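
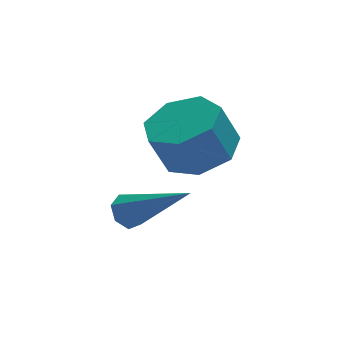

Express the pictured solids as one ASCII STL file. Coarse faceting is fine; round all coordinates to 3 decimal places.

solid 
facet normal 0.387 0.008 -0.922
outer loop
vertex 0.562 2.854 -1.179
vertex -0.33 3.015 -1.552
vertex 0.34 3.67 -1.265
endloop
endfacet
facet normal 0.884 0.280 0.374
outer loop
vertex 0.562 2.854 -1.179
vertex 0.34 3.67 -1.265
vertex 0.082 2.844 -0.036
endloop
endfacet
facet normal 0.884 0.280 0.374
outer loop
vertex 0.082 2.844 -0.036
vertex 0.34 3.67 -1.265
vertex -0.14 3.66 -0.121
endloop
endfacet
facet normal -0.386 -0.009 0.922
outer loop
vertex 0.082 2.844 -0.036
vertex -0.14 3.66 -0.121
vertex -0.81 3.005 -0.408
endloop
endfacet
facet normal 0.387 0.008 -0.922
outer loop
vertex 0.34 3.67 -1.265
vertex -0.33 3.015 -1.552
vertex -0.387 3.993 -1.567
endloop
endfacet
facet normal 0.347 0.925 0.154
outer loop
vertex 0.34 3.67 -1.265
vertex -0.387 3.993 -1.567
vertex -0.14 3.66 -0.121
endloop
endfacet
facet normal 0.348 0.925 0.154
outer loop
vertex -0.14 3.66 -0.121
vertex -0.387 3.993 -1.567
vertex -0.866 3.983 -0.423
endloop
endfacet
facet normal -0.387 -0.008 0.922
outer loop
vertex -0.14 3.66 -0.121
vertex -0.866 3.983 -0.423
vertex -0.81 3.005 -0.408
endloop
endfacet
facet normal 0.386 0.008 -0.922
outer loop
vertex -0.387 3.993 -1.567
vertex -0.33 3.015 -1.552
vertex -1.071 3.58 -1.857
endloop
endfacet
facet normal -0.451 0.874 -0.181
outer loop
vertex -0.387 3.993 -1.567
vertex -1.071 3.58 -1.857
vertex -0.866 3.983 -0.423
endloop
endfacet
facet normal -0.451 0.874 -0.181
outer loop
vertex -0.866 3.983 -0.423
vertex -1.071 3.58 -1.857
vertex -1.55 3.57 -0.714
endloop
endfacet
facet normal -0.387 -0.008 0.922
outer loop
vertex -0.866 3.983 -0.423
vertex -1.55 3.57 -0.714
vertex -0.81 3.005 -0.408
endloop
endfacet
facet normal 0.386 0.009 -0.922
outer loop
vertex -1.071 3.58 -1.857
vertex -0.33 3.015 -1.552
vertex -1.197 2.741 -1.918
endloop
endfacet
facet normal -0.910 0.164 -0.380
outer loop
vertex -1.071 3.58 -1.857
vertex -1.197 2.741 -1.918
vertex -1.55 3.57 -0.714
endloop
endfacet
facet normal -0.910 0.165 -0.380
outer loop
vertex -1.55 3.57 -0.714
vertex -1.197 2.741 -1.918
vertex -1.677 2.731 -0.774
endloop
endfacet
facet normal -0.387 -0.007 0.922
outer loop
vertex -1.55 3.57 -0.714
vertex -1.677 2.731 -0.774
vertex -0.81 3.005 -0.408
endloop
endfacet
facet normal 0.387 0.008 -0.922
outer loop
vertex -1.197 2.741 -1.918
vertex -0.33 3.015 -1.552
vertex -0.671 2.109 -1.703
endloop
endfacet
facet normal -0.684 -0.669 -0.293
outer loop
vertex -1.197 2.741 -1.918
vertex -0.671 2.109 -1.703
vertex -1.677 2.731 -0.774
endloop
endfacet
facet normal -0.684 -0.669 -0.293
outer loop
vertex -1.677 2.731 -0.774
vertex -0.671 2.109 -1.703
vertex -1.15 2.098 -0.559
endloop
endfacet
facet normal -0.387 -0.009 0.922
outer loop
vertex -1.677 2.731 -0.774
vertex -1.15 2.098 -0.559
vertex -0.81 3.005 -0.408
endloop
endfacet
facet normal 0.387 0.008 -0.922
outer loop
vertex -0.671 2.109 -1.703
vertex -0.33 3.015 -1.552
vertex 0.112 2.159 -1.374
endloop
endfacet
facet normal 0.058 -0.998 0.015
outer loop
vertex -0.671 2.109 -1.703
vertex 0.112 2.159 -1.374
vertex -1.15 2.098 -0.559
endloop
endfacet
facet normal 0.058 -0.998 0.016
outer loop
vertex -1.15 2.098 -0.559
vertex 0.112 2.159 -1.374
vertex -0.368 2.149 -0.23
endloop
endfacet
facet normal -0.387 -0.008 0.922
outer loop
vertex -1.15 2.098 -0.559
vertex -0.368 2.149 -0.23
vertex -0.81 3.005 -0.408
endloop
endfacet
facet normal 0.387 0.008 -0.922
outer loop
vertex 0.112 2.159 -1.374
vertex -0.33 3.015 -1.552
vertex 0.562 2.854 -1.179
endloop
endfacet
facet normal 0.755 -0.577 0.312
outer loop
vertex 0.112 2.159 -1.374
vertex 0.562 2.854 -1.179
vertex -0.368 2.149 -0.23
endloop
endfacet
facet normal 0.755 -0.576 0.312
outer loop
vertex -0.368 2.149 -0.23
vertex 0.562 2.854 -1.179
vertex 0.082 2.844 -0.036
endloop
endfacet
facet normal -0.386 -0.008 0.922
outer loop
vertex -0.368 2.149 -0.23
vertex 0.082 2.844 -0.036
vertex -0.81 3.005 -0.408
endloop
endfacet
facet normal -0.528 0.593 -0.608
outer loop
vertex -1.785 3.684 -3.333
vertex -2.05 3.271 -3.506
vertex -2.161 3.583 -3.105
endloop
endfacet
facet normal 0.272 0.630 0.728
outer loop
vertex -1.785 3.684 -3.333
vertex -2.161 3.583 -3.105
vertex -0.91 1.989 -2.194
endloop
endfacet
facet normal -0.527 0.594 -0.608
outer loop
vertex -2.161 3.583 -3.105
vertex -2.05 3.271 -3.506
vertex -2.454 3.247 -3.179
endloop
endfacet
facet normal -0.425 0.175 0.888
outer loop
vertex -2.161 3.583 -3.105
vertex -2.454 3.247 -3.179
vertex -0.91 1.989 -2.194
endloop
endfacet
facet normal -0.528 0.592 -0.609
outer loop
vertex -2.454 3.247 -3.179
vertex -2.05 3.271 -3.506
vertex -2.442 2.929 -3.499
endloop
endfacet
facet normal -0.718 -0.507 0.477
outer loop
vertex -2.454 3.247 -3.179
vertex -2.442 2.929 -3.499
vertex -0.91 1.989 -2.194
endloop
endfacet
facet normal -0.529 0.594 -0.606
outer loop
vertex -2.442 2.929 -3.499
vertex -2.05 3.271 -3.506
vertex -2.136 2.869 -3.825
endloop
endfacet
facet normal -0.386 -0.901 -0.196
outer loop
vertex -2.442 2.929 -3.499
vertex -2.136 2.869 -3.825
vertex -0.91 1.989 -2.194
endloop
endfacet
facet normal -0.527 0.595 -0.607
outer loop
vertex -2.136 2.869 -3.825
vertex -2.05 3.271 -3.506
vertex -1.765 3.111 -3.91
endloop
endfacet
facet normal 0.321 -0.712 -0.625
outer loop
vertex -2.136 2.869 -3.825
vertex -1.765 3.111 -3.91
vertex -0.91 1.989 -2.194
endloop
endfacet
facet normal -0.528 0.593 -0.608
outer loop
vertex -1.765 3.111 -3.91
vertex -2.05 3.271 -3.506
vertex -1.609 3.474 -3.691
endloop
endfacet
facet normal 0.870 -0.081 -0.486
outer loop
vertex -1.765 3.111 -3.91
vertex -1.609 3.474 -3.691
vertex -0.91 1.989 -2.194
endloop
endfacet
facet normal -0.528 0.593 -0.608
outer loop
vertex -1.609 3.474 -3.691
vertex -2.05 3.271 -3.506
vertex -1.785 3.684 -3.333
endloop
endfacet
facet normal 0.849 0.516 0.115
outer loop
vertex -1.609 3.474 -3.691
vertex -1.785 3.684 -3.333
vertex -0.91 1.989 -2.194
endloop
endfacet

endsolid


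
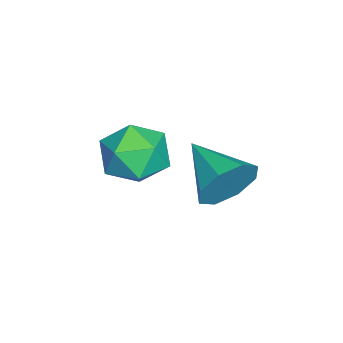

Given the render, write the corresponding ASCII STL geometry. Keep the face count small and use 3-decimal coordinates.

solid 
facet normal -0.726 0.056 0.685
outer loop
vertex 0.102 -0.606 0.213
vertex -0.19 -1.613 -0.014
vertex 0.542 -1.425 0.747
endloop
endfacet
facet normal -0.174 0.470 0.865
outer loop
vertex 0.102 -0.606 0.213
vertex 0.542 -1.425 0.747
vertex 1.153 -0.605 0.424
endloop
endfacet
facet normal -0.069 0.939 0.337
outer loop
vertex 0.102 -0.606 0.213
vertex 1.153 -0.605 0.424
vertex 0.799 -0.286 -0.537
endloop
endfacet
facet normal -0.556 0.814 -0.169
outer loop
vertex 0.102 -0.606 0.213
vertex 0.799 -0.286 -0.537
vertex -0.031 -0.909 -0.807
endloop
endfacet
facet normal -0.962 0.269 0.046
outer loop
vertex 0.102 -0.606 0.213
vertex -0.031 -0.909 -0.807
vertex -0.19 -1.613 -0.014
endloop
endfacet
facet normal 0.406 0.057 0.912
outer loop
vertex 1.153 -0.605 0.424
vertex 0.542 -1.425 0.747
vertex 1.511 -1.611 0.327
endloop
endfacet
facet normal -0.488 -0.613 0.621
outer loop
vertex 0.542 -1.425 0.747
vertex -0.19 -1.613 -0.014
vertex 0.681 -2.234 0.057
endloop
endfacet
facet normal -0.870 -0.270 -0.414
outer loop
vertex -0.19 -1.613 -0.014
vertex -0.031 -0.909 -0.807
vertex 0.327 -1.915 -0.904
endloop
endfacet
facet normal -0.212 0.613 -0.761
outer loop
vertex -0.031 -0.909 -0.807
vertex 0.799 -0.286 -0.537
vertex 0.938 -1.095 -1.227
endloop
endfacet
facet normal 0.576 0.815 0.058
outer loop
vertex 0.799 -0.286 -0.537
vertex 1.153 -0.605 0.424
vertex 1.67 -0.907 -0.466
endloop
endfacet
facet normal 0.556 -0.814 0.169
outer loop
vertex 1.378 -1.914 -0.693
vertex 1.511 -1.611 0.327
vertex 0.681 -2.234 0.057
endloop
endfacet
facet normal 0.069 -0.939 -0.337
outer loop
vertex 1.378 -1.914 -0.693
vertex 0.681 -2.234 0.057
vertex 0.327 -1.915 -0.904
endloop
endfacet
facet normal 0.174 -0.470 -0.865
outer loop
vertex 1.378 -1.914 -0.693
vertex 0.327 -1.915 -0.904
vertex 0.938 -1.095 -1.227
endloop
endfacet
facet normal 0.726 -0.056 -0.685
outer loop
vertex 1.378 -1.914 -0.693
vertex 0.938 -1.095 -1.227
vertex 1.67 -0.907 -0.466
endloop
endfacet
facet normal 0.962 -0.269 -0.046
outer loop
vertex 1.378 -1.914 -0.693
vertex 1.67 -0.907 -0.466
vertex 1.511 -1.611 0.327
endloop
endfacet
facet normal 0.212 -0.613 0.761
outer loop
vertex 0.681 -2.234 0.057
vertex 1.511 -1.611 0.327
vertex 0.542 -1.425 0.747
endloop
endfacet
facet normal -0.576 -0.815 -0.058
outer loop
vertex 0.327 -1.915 -0.904
vertex 0.681 -2.234 0.057
vertex -0.19 -1.613 -0.014
endloop
endfacet
facet normal -0.406 -0.057 -0.912
outer loop
vertex 0.938 -1.095 -1.227
vertex 0.327 -1.915 -0.904
vertex -0.031 -0.909 -0.807
endloop
endfacet
facet normal 0.488 0.613 -0.621
outer loop
vertex 1.67 -0.907 -0.466
vertex 0.938 -1.095 -1.227
vertex 0.799 -0.286 -0.537
endloop
endfacet
facet normal 0.870 0.270 0.414
outer loop
vertex 1.511 -1.611 0.327
vertex 1.67 -0.907 -0.466
vertex 1.153 -0.605 0.424
endloop
endfacet
facet normal 0.654 0.696 -0.296
outer loop
vertex 2.301 1.316 0.604
vertex 1.779 1.476 -0.173
vertex 1.799 1.832 0.707
endloop
endfacet
facet normal -0.013 -0.208 0.978
outer loop
vertex 2.301 1.316 0.604
vertex 1.799 1.832 0.707
vertex 0.621 0.244 0.353
endloop
endfacet
facet normal 0.654 0.696 -0.297
outer loop
vertex 1.799 1.832 0.707
vertex 1.779 1.476 -0.173
vertex 1.285 2.139 0.295
endloop
endfacet
facet normal -0.531 0.211 0.820
outer loop
vertex 1.799 1.832 0.707
vertex 1.285 2.139 0.295
vertex 0.621 0.244 0.353
endloop
endfacet
facet normal 0.654 0.696 -0.296
outer loop
vertex 1.285 2.139 0.295
vertex 1.779 1.476 -0.173
vertex 1.06 2.058 -0.392
endloop
endfacet
facet normal -0.909 0.326 0.259
outer loop
vertex 1.285 2.139 0.295
vertex 1.06 2.058 -0.392
vertex 0.621 0.244 0.353
endloop
endfacet
facet normal 0.654 0.696 -0.298
outer loop
vertex 1.06 2.058 -0.392
vertex 1.779 1.476 -0.173
vertex 1.256 1.635 -0.95
endloop
endfacet
facet normal -0.924 0.069 -0.377
outer loop
vertex 1.06 2.058 -0.392
vertex 1.256 1.635 -0.95
vertex 0.621 0.244 0.353
endloop
endfacet
facet normal 0.654 0.696 -0.298
outer loop
vertex 1.256 1.635 -0.95
vertex 1.779 1.476 -0.173
vertex 1.758 1.119 -1.053
endloop
endfacet
facet normal -0.568 -0.410 -0.714
outer loop
vertex 1.256 1.635 -0.95
vertex 1.758 1.119 -1.053
vertex 0.621 0.244 0.353
endloop
endfacet
facet normal 0.654 0.695 -0.298
outer loop
vertex 1.758 1.119 -1.053
vertex 1.779 1.476 -0.173
vertex 2.272 0.812 -0.641
endloop
endfacet
facet normal -0.050 -0.830 -0.556
outer loop
vertex 1.758 1.119 -1.053
vertex 2.272 0.812 -0.641
vertex 0.621 0.244 0.353
endloop
endfacet
facet normal 0.654 0.695 -0.297
outer loop
vertex 2.272 0.812 -0.641
vertex 1.779 1.476 -0.173
vertex 2.497 0.894 0.046
endloop
endfacet
facet normal 0.328 -0.945 0.005
outer loop
vertex 2.272 0.812 -0.641
vertex 2.497 0.894 0.046
vertex 0.621 0.244 0.353
endloop
endfacet
facet normal 0.654 0.696 -0.296
outer loop
vertex 2.497 0.894 0.046
vertex 1.779 1.476 -0.173
vertex 2.301 1.316 0.604
endloop
endfacet
facet normal 0.343 -0.687 0.640
outer loop
vertex 2.497 0.894 0.046
vertex 2.301 1.316 0.604
vertex 0.621 0.244 0.353
endloop
endfacet

endsolid


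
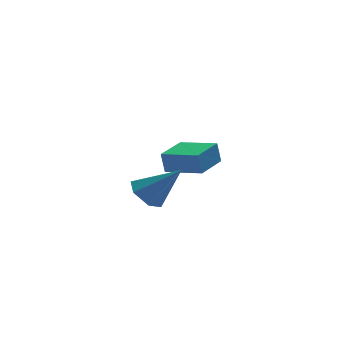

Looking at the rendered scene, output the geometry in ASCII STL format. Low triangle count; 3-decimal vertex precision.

solid 
facet normal -0.689 -0.722 -0.064
outer loop
vertex 3.329 0.838 -0.264
vertex 1.97 2.162 -0.56
vertex 3.501 0.77 -1.358
endloop
endfacet
facet normal 0.707 -0.690 0.154
outer loop
vertex 4.77 2.098 -1.24
vertex 3.329 0.838 -0.264
vertex 3.501 0.77 -1.358
endloop
endfacet
facet normal -0.690 -0.721 -0.065
outer loop
vertex 3.501 0.77 -1.358
vertex 1.97 2.162 -0.56
vertex 2.143 2.095 -1.654
endloop
endfacet
facet normal 0.155 -0.061 -0.986
outer loop
vertex 2.143 2.095 -1.654
vertex 4.77 2.098 -1.24
vertex 3.501 0.77 -1.358
endloop
endfacet
facet normal -0.155 0.061 0.986
outer loop
vertex 3.329 0.838 -0.264
vertex 3.239 3.49 -0.442
vertex 1.97 2.162 -0.56
endloop
endfacet
facet normal 0.707 -0.690 0.154
outer loop
vertex 4.597 2.165 -0.146
vertex 3.329 0.838 -0.264
vertex 4.77 2.098 -1.24
endloop
endfacet
facet normal -0.155 0.061 0.986
outer loop
vertex 4.597 2.165 -0.146
vertex 3.239 3.49 -0.442
vertex 3.329 0.838 -0.264
endloop
endfacet
facet normal -0.707 0.690 -0.154
outer loop
vertex 1.97 2.162 -0.56
vertex 3.239 3.49 -0.442
vertex 2.143 2.095 -1.654
endloop
endfacet
facet normal 0.155 -0.061 -0.986
outer loop
vertex 3.411 3.422 -1.536
vertex 4.77 2.098 -1.24
vertex 2.143 2.095 -1.654
endloop
endfacet
facet normal -0.707 0.690 -0.154
outer loop
vertex 2.143 2.095 -1.654
vertex 3.239 3.49 -0.442
vertex 3.411 3.422 -1.536
endloop
endfacet
facet normal 0.689 0.722 0.065
outer loop
vertex 3.411 3.422 -1.536
vertex 4.597 2.165 -0.146
vertex 4.77 2.098 -1.24
endloop
endfacet
facet normal 0.690 0.721 0.064
outer loop
vertex 3.239 3.49 -0.442
vertex 4.597 2.165 -0.146
vertex 3.411 3.422 -1.536
endloop
endfacet
facet normal -0.645 0.287 -0.709
outer loop
vertex 0.672 -2.404 -1.128
vertex 0.003 -2.934 -0.734
vertex 0.11 -2.039 -0.469
endloop
endfacet
facet normal 0.675 0.716 0.179
outer loop
vertex 0.672 -2.404 -1.128
vertex 0.11 -2.039 -0.469
vertex 1.377 -3.546 0.774
endloop
endfacet
facet normal -0.645 0.287 -0.708
outer loop
vertex 0.11 -2.039 -0.469
vertex 0.003 -2.934 -0.734
vertex -0.559 -2.57 -0.075
endloop
endfacet
facet normal -0.031 0.620 0.784
outer loop
vertex 0.11 -2.039 -0.469
vertex -0.559 -2.57 -0.075
vertex 1.377 -3.546 0.774
endloop
endfacet
facet normal -0.645 0.287 -0.708
outer loop
vertex -0.559 -2.57 -0.075
vertex 0.003 -2.934 -0.734
vertex -0.665 -3.465 -0.341
endloop
endfacet
facet normal -0.476 -0.198 0.857
outer loop
vertex -0.559 -2.57 -0.075
vertex -0.665 -3.465 -0.341
vertex 1.377 -3.546 0.774
endloop
endfacet
facet normal -0.645 0.287 -0.709
outer loop
vertex -0.665 -3.465 -0.341
vertex 0.003 -2.934 -0.734
vertex -0.103 -3.83 -1.0
endloop
endfacet
facet normal -0.215 -0.920 0.327
outer loop
vertex -0.665 -3.465 -0.341
vertex -0.103 -3.83 -1.0
vertex 1.377 -3.546 0.774
endloop
endfacet
facet normal -0.645 0.287 -0.708
outer loop
vertex -0.103 -3.83 -1.0
vertex 0.003 -2.934 -0.734
vertex 0.565 -3.299 -1.394
endloop
endfacet
facet normal 0.492 -0.825 -0.278
outer loop
vertex -0.103 -3.83 -1.0
vertex 0.565 -3.299 -1.394
vertex 1.377 -3.546 0.774
endloop
endfacet
facet normal -0.645 0.288 -0.708
outer loop
vertex 0.565 -3.299 -1.394
vertex 0.003 -2.934 -0.734
vertex 0.672 -2.404 -1.128
endloop
endfacet
facet normal 0.936 -0.007 -0.351
outer loop
vertex 0.565 -3.299 -1.394
vertex 0.672 -2.404 -1.128
vertex 1.377 -3.546 0.774
endloop
endfacet

endsolid


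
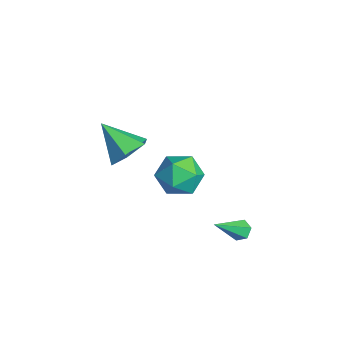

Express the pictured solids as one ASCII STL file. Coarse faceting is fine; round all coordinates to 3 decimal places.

solid 
facet normal 0.264 0.309 0.914
outer loop
vertex 2.752 2.299 1.061
vertex 3.245 1.341 1.243
vertex 3.806 2.168 0.801
endloop
endfacet
facet normal 0.221 0.860 0.461
outer loop
vertex 2.752 2.299 1.061
vertex 3.806 2.168 0.801
vertex 3.138 2.704 0.121
endloop
endfacet
facet normal -0.442 0.875 0.196
outer loop
vertex 2.752 2.299 1.061
vertex 3.138 2.704 0.121
vertex 2.164 2.207 0.143
endloop
endfacet
facet normal -0.808 0.336 0.484
outer loop
vertex 2.752 2.299 1.061
vertex 2.164 2.207 0.143
vertex 2.23 1.365 0.837
endloop
endfacet
facet normal -0.372 -0.015 0.928
outer loop
vertex 2.752 2.299 1.061
vertex 2.23 1.365 0.837
vertex 3.245 1.341 1.243
endloop
endfacet
facet normal 0.671 0.737 -0.078
outer loop
vertex 3.138 2.704 0.121
vertex 3.806 2.168 0.801
vertex 3.87 1.995 -0.277
endloop
endfacet
facet normal 0.741 -0.153 0.654
outer loop
vertex 3.806 2.168 0.801
vertex 3.245 1.341 1.243
vertex 3.936 1.153 0.417
endloop
endfacet
facet normal -0.287 -0.677 0.678
outer loop
vertex 3.245 1.341 1.243
vertex 2.23 1.365 0.837
vertex 2.962 0.656 0.439
endloop
endfacet
facet normal -0.993 -0.112 -0.041
outer loop
vertex 2.23 1.365 0.837
vertex 2.164 2.207 0.143
vertex 2.294 1.192 -0.241
endloop
endfacet
facet normal -0.400 0.762 -0.508
outer loop
vertex 2.164 2.207 0.143
vertex 3.138 2.704 0.121
vertex 2.855 2.019 -0.683
endloop
endfacet
facet normal 0.808 -0.336 -0.484
outer loop
vertex 3.348 1.061 -0.501
vertex 3.87 1.995 -0.277
vertex 3.936 1.153 0.417
endloop
endfacet
facet normal 0.442 -0.875 -0.196
outer loop
vertex 3.348 1.061 -0.501
vertex 3.936 1.153 0.417
vertex 2.962 0.656 0.439
endloop
endfacet
facet normal -0.221 -0.860 -0.461
outer loop
vertex 3.348 1.061 -0.501
vertex 2.962 0.656 0.439
vertex 2.294 1.192 -0.241
endloop
endfacet
facet normal -0.264 -0.309 -0.914
outer loop
vertex 3.348 1.061 -0.501
vertex 2.294 1.192 -0.241
vertex 2.855 2.019 -0.683
endloop
endfacet
facet normal 0.372 0.015 -0.928
outer loop
vertex 3.348 1.061 -0.501
vertex 2.855 2.019 -0.683
vertex 3.87 1.995 -0.277
endloop
endfacet
facet normal 0.993 0.112 0.041
outer loop
vertex 3.936 1.153 0.417
vertex 3.87 1.995 -0.277
vertex 3.806 2.168 0.801
endloop
endfacet
facet normal 0.400 -0.762 0.508
outer loop
vertex 2.962 0.656 0.439
vertex 3.936 1.153 0.417
vertex 3.245 1.341 1.243
endloop
endfacet
facet normal -0.671 -0.737 0.078
outer loop
vertex 2.294 1.192 -0.241
vertex 2.962 0.656 0.439
vertex 2.23 1.365 0.837
endloop
endfacet
facet normal -0.741 0.153 -0.654
outer loop
vertex 2.855 2.019 -0.683
vertex 2.294 1.192 -0.241
vertex 2.164 2.207 0.143
endloop
endfacet
facet normal 0.287 0.677 -0.678
outer loop
vertex 3.87 1.995 -0.277
vertex 2.855 2.019 -0.683
vertex 3.138 2.704 0.121
endloop
endfacet
facet normal -0.329 0.669 -0.667
outer loop
vertex 3.784 3.892 -3.952
vertex 3.526 4.149 -3.567
vertex 4.026 4.279 -3.683
endloop
endfacet
facet normal 0.879 -0.282 -0.385
outer loop
vertex 3.784 3.892 -3.952
vertex 4.026 4.279 -3.683
vertex 4.194 2.791 -2.213
endloop
endfacet
facet normal -0.329 0.669 -0.667
outer loop
vertex 4.026 4.279 -3.683
vertex 3.526 4.149 -3.567
vertex 3.768 4.536 -3.298
endloop
endfacet
facet normal 0.862 0.402 0.309
outer loop
vertex 4.026 4.279 -3.683
vertex 3.768 4.536 -3.298
vertex 4.194 2.791 -2.213
endloop
endfacet
facet normal -0.330 0.669 -0.666
outer loop
vertex 3.768 4.536 -3.298
vertex 3.526 4.149 -3.567
vertex 3.268 4.405 -3.182
endloop
endfacet
facet normal 0.055 0.537 0.842
outer loop
vertex 3.768 4.536 -3.298
vertex 3.268 4.405 -3.182
vertex 4.194 2.791 -2.213
endloop
endfacet
facet normal -0.330 0.669 -0.666
outer loop
vertex 3.268 4.405 -3.182
vertex 3.526 4.149 -3.567
vertex 3.026 4.018 -3.451
endloop
endfacet
facet normal -0.734 -0.013 0.679
outer loop
vertex 3.268 4.405 -3.182
vertex 3.026 4.018 -3.451
vertex 4.194 2.791 -2.213
endloop
endfacet
facet normal -0.330 0.668 -0.667
outer loop
vertex 3.026 4.018 -3.451
vertex 3.526 4.149 -3.567
vertex 3.284 3.761 -3.836
endloop
endfacet
facet normal -0.717 -0.697 -0.015
outer loop
vertex 3.026 4.018 -3.451
vertex 3.284 3.761 -3.836
vertex 4.194 2.791 -2.213
endloop
endfacet
facet normal -0.330 0.668 -0.667
outer loop
vertex 3.284 3.761 -3.836
vertex 3.526 4.149 -3.567
vertex 3.784 3.892 -3.952
endloop
endfacet
facet normal 0.091 -0.832 -0.548
outer loop
vertex 3.284 3.761 -3.836
vertex 3.784 3.892 -3.952
vertex 4.194 2.791 -2.213
endloop
endfacet
facet normal 0.548 0.494 -0.675
outer loop
vertex -1.294 1.416 -1.331
vertex -1.714 0.835 -2.098
vertex -2.172 1.735 -1.811
endloop
endfacet
facet normal -0.254 0.525 0.813
outer loop
vertex -1.294 1.416 -1.331
vertex -2.172 1.735 -1.811
vertex -2.766 -0.115 -0.802
endloop
endfacet
facet normal 0.548 0.494 -0.675
outer loop
vertex -2.172 1.735 -1.811
vertex -1.714 0.835 -2.098
vertex -2.592 1.153 -2.578
endloop
endfacet
facet normal -0.899 0.394 0.193
outer loop
vertex -2.172 1.735 -1.811
vertex -2.592 1.153 -2.578
vertex -2.766 -0.115 -0.802
endloop
endfacet
facet normal 0.548 0.495 -0.675
outer loop
vertex -2.592 1.153 -2.578
vertex -1.714 0.835 -2.098
vertex -2.133 0.253 -2.865
endloop
endfacet
facet normal -0.879 -0.343 -0.331
outer loop
vertex -2.592 1.153 -2.578
vertex -2.133 0.253 -2.865
vertex -2.766 -0.115 -0.802
endloop
endfacet
facet normal 0.548 0.495 -0.675
outer loop
vertex -2.133 0.253 -2.865
vertex -1.714 0.835 -2.098
vertex -1.255 -0.065 -2.385
endloop
endfacet
facet normal -0.215 -0.948 -0.235
outer loop
vertex -2.133 0.253 -2.865
vertex -1.255 -0.065 -2.385
vertex -2.766 -0.115 -0.802
endloop
endfacet
facet normal 0.548 0.495 -0.674
outer loop
vertex -1.255 -0.065 -2.385
vertex -1.714 0.835 -2.098
vertex -0.836 0.516 -1.618
endloop
endfacet
facet normal 0.430 -0.817 0.384
outer loop
vertex -1.255 -0.065 -2.385
vertex -0.836 0.516 -1.618
vertex -2.766 -0.115 -0.802
endloop
endfacet
facet normal 0.548 0.494 -0.675
outer loop
vertex -0.836 0.516 -1.618
vertex -1.714 0.835 -2.098
vertex -1.294 1.416 -1.331
endloop
endfacet
facet normal 0.410 -0.081 0.908
outer loop
vertex -0.836 0.516 -1.618
vertex -1.294 1.416 -1.331
vertex -2.766 -0.115 -0.802
endloop
endfacet

endsolid


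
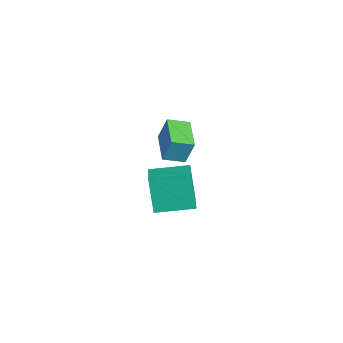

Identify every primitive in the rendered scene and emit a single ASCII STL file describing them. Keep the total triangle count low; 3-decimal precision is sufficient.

solid 
facet normal -0.953 0.124 -0.276
outer loop
vertex -2.536 -4.747 -2.126
vertex -2.342 -2.778 -1.908
vertex -1.956 -4.591 -4.055
endloop
endfacet
facet normal -0.098 -0.989 -0.109
outer loop
vertex -0.498 -4.782 -3.632
vertex -2.536 -4.747 -2.126
vertex -1.956 -4.591 -4.055
endloop
endfacet
facet normal -0.953 0.124 -0.276
outer loop
vertex -1.956 -4.591 -4.055
vertex -2.342 -2.778 -1.908
vertex -1.762 -2.622 -3.837
endloop
endfacet
facet normal 0.287 0.077 -0.955
outer loop
vertex -1.762 -2.622 -3.837
vertex -0.498 -4.782 -3.632
vertex -1.956 -4.591 -4.055
endloop
endfacet
facet normal -0.287 -0.077 0.955
outer loop
vertex -2.536 -4.747 -2.126
vertex -0.884 -2.969 -1.485
vertex -2.342 -2.778 -1.908
endloop
endfacet
facet normal -0.098 -0.989 -0.109
outer loop
vertex -1.078 -4.938 -1.703
vertex -2.536 -4.747 -2.126
vertex -0.498 -4.782 -3.632
endloop
endfacet
facet normal -0.287 -0.077 0.955
outer loop
vertex -1.078 -4.938 -1.703
vertex -0.884 -2.969 -1.485
vertex -2.536 -4.747 -2.126
endloop
endfacet
facet normal 0.098 0.989 0.109
outer loop
vertex -2.342 -2.778 -1.908
vertex -0.884 -2.969 -1.485
vertex -1.762 -2.622 -3.837
endloop
endfacet
facet normal 0.287 0.077 -0.955
outer loop
vertex -0.304 -2.813 -3.414
vertex -0.498 -4.782 -3.632
vertex -1.762 -2.622 -3.837
endloop
endfacet
facet normal 0.098 0.989 0.109
outer loop
vertex -1.762 -2.622 -3.837
vertex -0.884 -2.969 -1.485
vertex -0.304 -2.813 -3.414
endloop
endfacet
facet normal 0.953 -0.124 0.276
outer loop
vertex -0.304 -2.813 -3.414
vertex -1.078 -4.938 -1.703
vertex -0.498 -4.782 -3.632
endloop
endfacet
facet normal 0.953 -0.124 0.276
outer loop
vertex -0.884 -2.969 -1.485
vertex -1.078 -4.938 -1.703
vertex -0.304 -2.813 -3.414
endloop
endfacet
facet normal -0.989 0.042 0.142
outer loop
vertex 0.389 -4.281 3.592
vertex 0.388 -3.246 3.281
vertex 0.191 -4.662 2.323
endloop
endfacet
facet normal 0.001 -0.958 0.287
outer loop
vertex 1.892 -4.734 2.079
vertex 0.389 -4.281 3.592
vertex 0.191 -4.662 2.323
endloop
endfacet
facet normal -0.989 0.042 0.142
outer loop
vertex 0.191 -4.662 2.323
vertex 0.388 -3.246 3.281
vertex 0.19 -3.628 2.012
endloop
endfacet
facet normal -0.148 -0.285 -0.947
outer loop
vertex 0.19 -3.628 2.012
vertex 1.892 -4.734 2.079
vertex 0.191 -4.662 2.323
endloop
endfacet
facet normal 0.148 0.285 0.947
outer loop
vertex 0.389 -4.281 3.592
vertex 2.089 -3.318 3.037
vertex 0.388 -3.246 3.281
endloop
endfacet
facet normal 0.001 -0.958 0.288
outer loop
vertex 2.09 -4.352 3.348
vertex 0.389 -4.281 3.592
vertex 1.892 -4.734 2.079
endloop
endfacet
facet normal 0.148 0.285 0.947
outer loop
vertex 2.09 -4.352 3.348
vertex 2.089 -3.318 3.037
vertex 0.389 -4.281 3.592
endloop
endfacet
facet normal -0.001 0.958 -0.288
outer loop
vertex 0.388 -3.246 3.281
vertex 2.089 -3.318 3.037
vertex 0.19 -3.628 2.012
endloop
endfacet
facet normal -0.148 -0.285 -0.947
outer loop
vertex 1.891 -3.699 1.768
vertex 1.892 -4.734 2.079
vertex 0.19 -3.628 2.012
endloop
endfacet
facet normal -0.001 0.958 -0.287
outer loop
vertex 0.19 -3.628 2.012
vertex 2.089 -3.318 3.037
vertex 1.891 -3.699 1.768
endloop
endfacet
facet normal 0.989 -0.042 -0.142
outer loop
vertex 1.891 -3.699 1.768
vertex 2.09 -4.352 3.348
vertex 1.892 -4.734 2.079
endloop
endfacet
facet normal 0.989 -0.042 -0.142
outer loop
vertex 2.089 -3.318 3.037
vertex 2.09 -4.352 3.348
vertex 1.891 -3.699 1.768
endloop
endfacet

endsolid


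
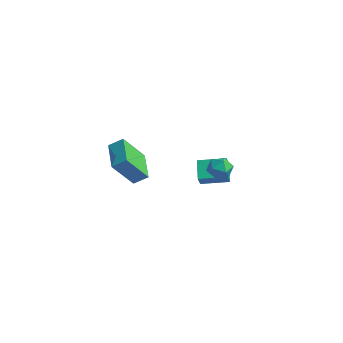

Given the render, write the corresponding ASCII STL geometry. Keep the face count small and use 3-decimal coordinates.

solid 
facet normal -0.655 0.424 0.625
outer loop
vertex -3.253 2.416 -1.024
vertex -2.196 3.699 -0.786
vertex -3.629 2.853 -1.715
endloop
endfacet
facet normal -0.629 -0.764 -0.141
outer loop
vertex -2.684 2.241 -2.614
vertex -3.253 2.416 -1.024
vertex -3.629 2.853 -1.715
endloop
endfacet
facet normal -0.656 0.425 0.624
outer loop
vertex -3.629 2.853 -1.715
vertex -2.196 3.699 -0.786
vertex -2.571 4.136 -1.478
endloop
endfacet
facet normal -0.417 0.486 -0.769
outer loop
vertex -2.571 4.136 -1.478
vertex -2.684 2.241 -2.614
vertex -3.629 2.853 -1.715
endloop
endfacet
facet normal 0.417 -0.486 0.768
outer loop
vertex -3.253 2.416 -1.024
vertex -1.251 3.087 -1.685
vertex -2.196 3.699 -0.786
endloop
endfacet
facet normal -0.630 -0.764 -0.141
outer loop
vertex -2.309 1.804 -1.922
vertex -3.253 2.416 -1.024
vertex -2.684 2.241 -2.614
endloop
endfacet
facet normal 0.417 -0.485 0.769
outer loop
vertex -2.309 1.804 -1.922
vertex -1.251 3.087 -1.685
vertex -3.253 2.416 -1.024
endloop
endfacet
facet normal 0.629 0.764 0.141
outer loop
vertex -2.196 3.699 -0.786
vertex -1.251 3.087 -1.685
vertex -2.571 4.136 -1.478
endloop
endfacet
facet normal -0.416 0.486 -0.769
outer loop
vertex -1.627 3.524 -2.376
vertex -2.684 2.241 -2.614
vertex -2.571 4.136 -1.478
endloop
endfacet
facet normal 0.629 0.764 0.141
outer loop
vertex -2.571 4.136 -1.478
vertex -1.251 3.087 -1.685
vertex -1.627 3.524 -2.376
endloop
endfacet
facet normal 0.656 -0.425 -0.624
outer loop
vertex -1.627 3.524 -2.376
vertex -2.309 1.804 -1.922
vertex -2.684 2.241 -2.614
endloop
endfacet
facet normal 0.655 -0.425 -0.625
outer loop
vertex -1.251 3.087 -1.685
vertex -2.309 1.804 -1.922
vertex -1.627 3.524 -2.376
endloop
endfacet
facet normal -0.537 -0.640 -0.549
outer loop
vertex -0.64 -4.968 1.889
vertex -2.348 -4.057 2.499
vertex -0.528 -3.678 0.274
endloop
endfacet
facet normal 0.842 -0.449 -0.300
outer loop
vertex -0.012 -3.063 0.801
vertex -0.64 -4.968 1.889
vertex -0.528 -3.678 0.274
endloop
endfacet
facet normal -0.538 -0.640 -0.549
outer loop
vertex -0.528 -3.678 0.274
vertex -2.348 -4.057 2.499
vertex -2.236 -2.766 0.885
endloop
endfacet
facet normal 0.054 0.623 -0.780
outer loop
vertex -2.236 -2.766 0.885
vertex -0.012 -3.063 0.801
vertex -0.528 -3.678 0.274
endloop
endfacet
facet normal -0.054 -0.623 0.780
outer loop
vertex -0.64 -4.968 1.889
vertex -1.832 -3.442 3.026
vertex -2.348 -4.057 2.499
endloop
endfacet
facet normal 0.841 -0.449 -0.301
outer loop
vertex -0.124 -4.354 2.415
vertex -0.64 -4.968 1.889
vertex -0.012 -3.063 0.801
endloop
endfacet
facet normal -0.054 -0.623 0.780
outer loop
vertex -0.124 -4.354 2.415
vertex -1.832 -3.442 3.026
vertex -0.64 -4.968 1.889
endloop
endfacet
facet normal -0.842 0.449 0.300
outer loop
vertex -2.348 -4.057 2.499
vertex -1.832 -3.442 3.026
vertex -2.236 -2.766 0.885
endloop
endfacet
facet normal 0.054 0.623 -0.780
outer loop
vertex -1.72 -2.152 1.411
vertex -0.012 -3.063 0.801
vertex -2.236 -2.766 0.885
endloop
endfacet
facet normal -0.841 0.449 0.301
outer loop
vertex -2.236 -2.766 0.885
vertex -1.832 -3.442 3.026
vertex -1.72 -2.152 1.411
endloop
endfacet
facet normal 0.537 0.640 0.549
outer loop
vertex -1.72 -2.152 1.411
vertex -0.124 -4.354 2.415
vertex -0.012 -3.063 0.801
endloop
endfacet
facet normal 0.538 0.640 0.549
outer loop
vertex -1.832 -3.442 3.026
vertex -0.124 -4.354 2.415
vertex -1.72 -2.152 1.411
endloop
endfacet
facet normal 0.378 0.849 -0.369
outer loop
vertex 0.81 1.614 -0.276
vertex 0.171 2.014 -0.01
vertex 0.814 1.931 0.458
endloop
endfacet
facet normal 0.899 0.400 -0.178
outer loop
vertex 0.81 1.614 -0.276
vertex 0.814 1.931 0.458
vertex 1.115 1.201 0.336
endloop
endfacet
facet normal 0.813 -0.206 -0.544
outer loop
vertex 0.81 1.614 -0.276
vertex 1.115 1.201 0.336
vertex 0.658 0.833 -0.207
endloop
endfacet
facet normal 0.238 -0.131 -0.962
outer loop
vertex 0.81 1.614 -0.276
vertex 0.658 0.833 -0.207
vertex 0.075 1.335 -0.42
endloop
endfacet
facet normal -0.030 0.520 -0.854
outer loop
vertex 0.81 1.614 -0.276
vertex 0.075 1.335 -0.42
vertex 0.171 2.014 -0.01
endloop
endfacet
facet normal 0.819 0.251 0.516
outer loop
vertex 1.115 1.201 0.336
vertex 0.814 1.931 0.458
vertex 0.665 1.345 0.98
endloop
endfacet
facet normal -0.025 0.978 0.207
outer loop
vertex 0.814 1.931 0.458
vertex 0.171 2.014 -0.01
vertex 0.082 1.847 0.767
endloop
endfacet
facet normal -0.684 0.445 -0.578
outer loop
vertex 0.171 2.014 -0.01
vertex 0.075 1.335 -0.42
vertex -0.375 1.479 0.224
endloop
endfacet
facet normal -0.248 -0.608 -0.754
outer loop
vertex 0.075 1.335 -0.42
vertex 0.658 0.833 -0.207
vertex -0.074 0.749 0.102
endloop
endfacet
facet normal 0.680 -0.729 -0.079
outer loop
vertex 0.658 0.833 -0.207
vertex 1.115 1.201 0.336
vertex 0.569 0.666 0.57
endloop
endfacet
facet normal -0.238 0.131 0.962
outer loop
vertex -0.07 1.066 0.836
vertex 0.665 1.345 0.98
vertex 0.082 1.847 0.767
endloop
endfacet
facet normal -0.813 0.206 0.544
outer loop
vertex -0.07 1.066 0.836
vertex 0.082 1.847 0.767
vertex -0.375 1.479 0.224
endloop
endfacet
facet normal -0.899 -0.400 0.178
outer loop
vertex -0.07 1.066 0.836
vertex -0.375 1.479 0.224
vertex -0.074 0.749 0.102
endloop
endfacet
facet normal -0.378 -0.849 0.369
outer loop
vertex -0.07 1.066 0.836
vertex -0.074 0.749 0.102
vertex 0.569 0.666 0.57
endloop
endfacet
facet normal 0.030 -0.520 0.854
outer loop
vertex -0.07 1.066 0.836
vertex 0.569 0.666 0.57
vertex 0.665 1.345 0.98
endloop
endfacet
facet normal 0.248 0.608 0.754
outer loop
vertex 0.082 1.847 0.767
vertex 0.665 1.345 0.98
vertex 0.814 1.931 0.458
endloop
endfacet
facet normal -0.680 0.729 0.079
outer loop
vertex -0.375 1.479 0.224
vertex 0.082 1.847 0.767
vertex 0.171 2.014 -0.01
endloop
endfacet
facet normal -0.819 -0.251 -0.516
outer loop
vertex -0.074 0.749 0.102
vertex -0.375 1.479 0.224
vertex 0.075 1.335 -0.42
endloop
endfacet
facet normal 0.025 -0.978 -0.207
outer loop
vertex 0.569 0.666 0.57
vertex -0.074 0.749 0.102
vertex 0.658 0.833 -0.207
endloop
endfacet
facet normal 0.684 -0.445 0.578
outer loop
vertex 0.665 1.345 0.98
vertex 0.569 0.666 0.57
vertex 1.115 1.201 0.336
endloop
endfacet

endsolid


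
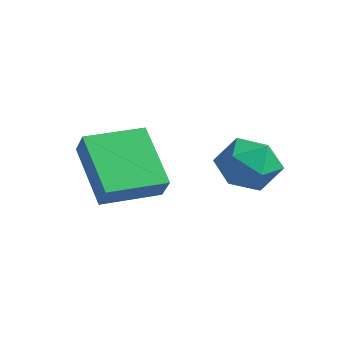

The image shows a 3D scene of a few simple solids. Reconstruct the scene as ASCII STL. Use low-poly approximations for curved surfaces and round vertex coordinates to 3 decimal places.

solid 
facet normal -0.052 0.427 0.903
outer loop
vertex 3.395 2.539 0.927
vertex 3.176 1.78 1.273
vertex 4.007 2.004 1.215
endloop
endfacet
facet normal 0.430 0.757 0.492
outer loop
vertex 3.395 2.539 0.927
vertex 4.007 2.004 1.215
vertex 4.118 2.425 0.471
endloop
endfacet
facet normal 0.097 0.991 -0.093
outer loop
vertex 3.395 2.539 0.927
vertex 4.118 2.425 0.471
vertex 3.356 2.462 0.069
endloop
endfacet
facet normal -0.590 0.806 -0.046
outer loop
vertex 3.395 2.539 0.927
vertex 3.356 2.462 0.069
vertex 2.774 2.064 0.565
endloop
endfacet
facet normal -0.682 0.457 0.571
outer loop
vertex 3.395 2.539 0.927
vertex 2.774 2.064 0.565
vertex 3.176 1.78 1.273
endloop
endfacet
facet normal 0.916 0.275 0.292
outer loop
vertex 4.118 2.425 0.471
vertex 4.007 2.004 1.215
vertex 4.346 1.596 0.535
endloop
endfacet
facet normal 0.137 -0.259 0.956
outer loop
vertex 4.007 2.004 1.215
vertex 3.176 1.78 1.273
vertex 3.764 1.198 1.031
endloop
endfacet
facet normal -0.884 -0.211 0.417
outer loop
vertex 3.176 1.78 1.273
vertex 2.774 2.064 0.565
vertex 3.002 1.235 0.629
endloop
endfacet
facet normal -0.735 0.354 -0.579
outer loop
vertex 2.774 2.064 0.565
vertex 3.356 2.462 0.069
vertex 3.113 1.656 -0.115
endloop
endfacet
facet normal 0.378 0.654 -0.656
outer loop
vertex 3.356 2.462 0.069
vertex 4.118 2.425 0.471
vertex 3.944 1.88 -0.173
endloop
endfacet
facet normal 0.590 -0.806 0.046
outer loop
vertex 3.725 1.121 0.173
vertex 4.346 1.596 0.535
vertex 3.764 1.198 1.031
endloop
endfacet
facet normal -0.097 -0.991 0.093
outer loop
vertex 3.725 1.121 0.173
vertex 3.764 1.198 1.031
vertex 3.002 1.235 0.629
endloop
endfacet
facet normal -0.430 -0.757 -0.492
outer loop
vertex 3.725 1.121 0.173
vertex 3.002 1.235 0.629
vertex 3.113 1.656 -0.115
endloop
endfacet
facet normal 0.052 -0.427 -0.903
outer loop
vertex 3.725 1.121 0.173
vertex 3.113 1.656 -0.115
vertex 3.944 1.88 -0.173
endloop
endfacet
facet normal 0.682 -0.457 -0.571
outer loop
vertex 3.725 1.121 0.173
vertex 3.944 1.88 -0.173
vertex 4.346 1.596 0.535
endloop
endfacet
facet normal 0.735 -0.354 0.579
outer loop
vertex 3.764 1.198 1.031
vertex 4.346 1.596 0.535
vertex 4.007 2.004 1.215
endloop
endfacet
facet normal -0.378 -0.654 0.656
outer loop
vertex 3.002 1.235 0.629
vertex 3.764 1.198 1.031
vertex 3.176 1.78 1.273
endloop
endfacet
facet normal -0.916 -0.275 -0.292
outer loop
vertex 3.113 1.656 -0.115
vertex 3.002 1.235 0.629
vertex 2.774 2.064 0.565
endloop
endfacet
facet normal -0.137 0.259 -0.956
outer loop
vertex 3.944 1.88 -0.173
vertex 3.113 1.656 -0.115
vertex 3.356 2.462 0.069
endloop
endfacet
facet normal 0.884 0.211 -0.417
outer loop
vertex 4.346 1.596 0.535
vertex 3.944 1.88 -0.173
vertex 4.118 2.425 0.471
endloop
endfacet
facet normal -0.633 0.183 -0.752
outer loop
vertex 0.476 -0.876 0.649
vertex 0.847 0.638 0.705
vertex 1.853 -1.168 -0.582
endloop
endfacet
facet normal -0.238 -0.971 -0.036
outer loop
vertex 2.373 -1.318 0.035
vertex 0.476 -0.876 0.649
vertex 1.853 -1.168 -0.582
endloop
endfacet
facet normal -0.633 0.183 -0.752
outer loop
vertex 1.853 -1.168 -0.582
vertex 0.847 0.638 0.705
vertex 2.224 0.346 -0.526
endloop
endfacet
facet normal 0.736 -0.156 -0.658
outer loop
vertex 2.224 0.346 -0.526
vertex 2.373 -1.318 0.035
vertex 1.853 -1.168 -0.582
endloop
endfacet
facet normal -0.736 0.156 0.658
outer loop
vertex 0.476 -0.876 0.649
vertex 1.367 0.488 1.322
vertex 0.847 0.638 0.705
endloop
endfacet
facet normal -0.238 -0.971 -0.036
outer loop
vertex 0.996 -1.026 1.266
vertex 0.476 -0.876 0.649
vertex 2.373 -1.318 0.035
endloop
endfacet
facet normal -0.736 0.156 0.658
outer loop
vertex 0.996 -1.026 1.266
vertex 1.367 0.488 1.322
vertex 0.476 -0.876 0.649
endloop
endfacet
facet normal 0.238 0.971 0.036
outer loop
vertex 0.847 0.638 0.705
vertex 1.367 0.488 1.322
vertex 2.224 0.346 -0.526
endloop
endfacet
facet normal 0.736 -0.156 -0.658
outer loop
vertex 2.744 0.196 0.091
vertex 2.373 -1.318 0.035
vertex 2.224 0.346 -0.526
endloop
endfacet
facet normal 0.238 0.971 0.036
outer loop
vertex 2.224 0.346 -0.526
vertex 1.367 0.488 1.322
vertex 2.744 0.196 0.091
endloop
endfacet
facet normal 0.633 -0.183 0.752
outer loop
vertex 2.744 0.196 0.091
vertex 0.996 -1.026 1.266
vertex 2.373 -1.318 0.035
endloop
endfacet
facet normal 0.633 -0.183 0.752
outer loop
vertex 1.367 0.488 1.322
vertex 0.996 -1.026 1.266
vertex 2.744 0.196 0.091
endloop
endfacet

endsolid


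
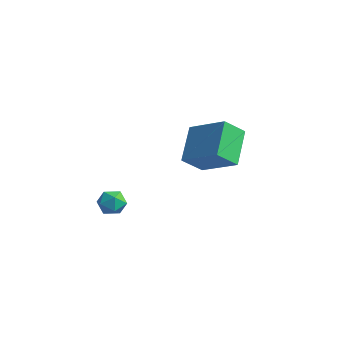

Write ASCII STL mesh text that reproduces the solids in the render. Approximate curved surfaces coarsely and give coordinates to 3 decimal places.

solid 
facet normal 0.379 0.898 0.224
outer loop
vertex 2.506 -0.48 -1.198
vertex 2.522 -0.657 -0.516
vertex 3.078 -0.789 -0.928
endloop
endfacet
facet normal 0.578 0.693 -0.431
outer loop
vertex 2.506 -0.48 -1.198
vertex 3.078 -0.789 -0.928
vertex 2.839 -0.983 -1.561
endloop
endfacet
facet normal -0.012 0.580 -0.815
outer loop
vertex 2.506 -0.48 -1.198
vertex 2.839 -0.983 -1.561
vertex 2.135 -0.971 -1.542
endloop
endfacet
facet normal -0.576 0.714 -0.398
outer loop
vertex 2.506 -0.48 -1.198
vertex 2.135 -0.971 -1.542
vertex 1.939 -0.769 -0.896
endloop
endfacet
facet normal -0.334 0.910 0.244
outer loop
vertex 2.506 -0.48 -1.198
vertex 1.939 -0.769 -0.896
vertex 2.522 -0.657 -0.516
endloop
endfacet
facet normal 0.925 0.073 -0.372
outer loop
vertex 2.839 -0.983 -1.561
vertex 3.078 -0.789 -0.928
vertex 3.061 -1.471 -1.104
endloop
endfacet
facet normal 0.605 0.404 0.687
outer loop
vertex 3.078 -0.789 -0.928
vertex 2.522 -0.657 -0.516
vertex 2.865 -1.269 -0.458
endloop
endfacet
facet normal -0.550 0.423 0.720
outer loop
vertex 2.522 -0.657 -0.516
vertex 1.939 -0.769 -0.896
vertex 2.161 -1.257 -0.439
endloop
endfacet
facet normal -0.942 0.106 -0.319
outer loop
vertex 1.939 -0.769 -0.896
vertex 2.135 -0.971 -1.542
vertex 1.922 -1.451 -1.072
endloop
endfacet
facet normal -0.029 -0.110 -0.993
outer loop
vertex 2.135 -0.971 -1.542
vertex 2.839 -0.983 -1.561
vertex 2.478 -1.583 -1.484
endloop
endfacet
facet normal 0.576 -0.714 0.398
outer loop
vertex 2.494 -1.76 -0.802
vertex 3.061 -1.471 -1.104
vertex 2.865 -1.269 -0.458
endloop
endfacet
facet normal 0.012 -0.580 0.815
outer loop
vertex 2.494 -1.76 -0.802
vertex 2.865 -1.269 -0.458
vertex 2.161 -1.257 -0.439
endloop
endfacet
facet normal -0.578 -0.693 0.431
outer loop
vertex 2.494 -1.76 -0.802
vertex 2.161 -1.257 -0.439
vertex 1.922 -1.451 -1.072
endloop
endfacet
facet normal -0.379 -0.898 -0.224
outer loop
vertex 2.494 -1.76 -0.802
vertex 1.922 -1.451 -1.072
vertex 2.478 -1.583 -1.484
endloop
endfacet
facet normal 0.334 -0.910 -0.244
outer loop
vertex 2.494 -1.76 -0.802
vertex 2.478 -1.583 -1.484
vertex 3.061 -1.471 -1.104
endloop
endfacet
facet normal 0.942 -0.106 0.319
outer loop
vertex 2.865 -1.269 -0.458
vertex 3.061 -1.471 -1.104
vertex 3.078 -0.789 -0.928
endloop
endfacet
facet normal 0.029 0.110 0.993
outer loop
vertex 2.161 -1.257 -0.439
vertex 2.865 -1.269 -0.458
vertex 2.522 -0.657 -0.516
endloop
endfacet
facet normal -0.925 -0.073 0.372
outer loop
vertex 1.922 -1.451 -1.072
vertex 2.161 -1.257 -0.439
vertex 1.939 -0.769 -0.896
endloop
endfacet
facet normal -0.605 -0.404 -0.687
outer loop
vertex 2.478 -1.583 -1.484
vertex 1.922 -1.451 -1.072
vertex 2.135 -0.971 -1.542
endloop
endfacet
facet normal 0.550 -0.423 -0.720
outer loop
vertex 3.061 -1.471 -1.104
vertex 2.478 -1.583 -1.484
vertex 2.839 -0.983 -1.561
endloop
endfacet
facet normal -0.865 -0.161 -0.476
outer loop
vertex 2.74 2.677 0.057
vertex 1.862 4.021 1.198
vertex 3.048 3.625 -0.823
endloop
endfacet
facet normal 0.446 -0.682 -0.579
outer loop
vertex 4.838 3.959 0.162
vertex 2.74 2.677 0.057
vertex 3.048 3.625 -0.823
endloop
endfacet
facet normal -0.865 -0.161 -0.476
outer loop
vertex 3.048 3.625 -0.823
vertex 1.862 4.021 1.198
vertex 2.17 4.97 0.318
endloop
endfacet
facet normal 0.231 0.713 -0.662
outer loop
vertex 2.17 4.97 0.318
vertex 4.838 3.959 0.162
vertex 3.048 3.625 -0.823
endloop
endfacet
facet normal -0.231 -0.713 0.662
outer loop
vertex 2.74 2.677 0.057
vertex 3.652 4.355 2.183
vertex 1.862 4.021 1.198
endloop
endfacet
facet normal 0.446 -0.682 -0.580
outer loop
vertex 4.53 3.01 1.042
vertex 2.74 2.677 0.057
vertex 4.838 3.959 0.162
endloop
endfacet
facet normal -0.232 -0.713 0.662
outer loop
vertex 4.53 3.01 1.042
vertex 3.652 4.355 2.183
vertex 2.74 2.677 0.057
endloop
endfacet
facet normal -0.446 0.682 0.579
outer loop
vertex 1.862 4.021 1.198
vertex 3.652 4.355 2.183
vertex 2.17 4.97 0.318
endloop
endfacet
facet normal 0.232 0.713 -0.662
outer loop
vertex 3.96 5.303 1.303
vertex 4.838 3.959 0.162
vertex 2.17 4.97 0.318
endloop
endfacet
facet normal -0.446 0.683 0.579
outer loop
vertex 2.17 4.97 0.318
vertex 3.652 4.355 2.183
vertex 3.96 5.303 1.303
endloop
endfacet
facet normal 0.865 0.161 0.476
outer loop
vertex 3.96 5.303 1.303
vertex 4.53 3.01 1.042
vertex 4.838 3.959 0.162
endloop
endfacet
facet normal 0.865 0.161 0.476
outer loop
vertex 3.652 4.355 2.183
vertex 4.53 3.01 1.042
vertex 3.96 5.303 1.303
endloop
endfacet

endsolid


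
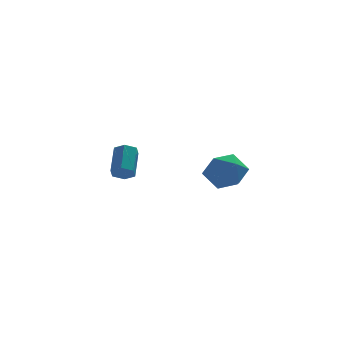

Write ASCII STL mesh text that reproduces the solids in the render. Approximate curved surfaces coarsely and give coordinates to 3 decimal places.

solid 
facet normal -0.811 0.346 0.472
outer loop
vertex 2.669 -2.038 3.239
vertex 3.041 -2.227 4.017
vertex 3.165 -1.434 3.649
endloop
endfacet
facet normal -0.713 0.686 -0.148
outer loop
vertex 2.669 -2.038 3.239
vertex 3.165 -1.434 3.649
vertex 3.238 -1.546 2.776
endloop
endfacet
facet normal -0.716 0.199 -0.669
outer loop
vertex 2.669 -2.038 3.239
vertex 3.238 -1.546 2.776
vertex 3.159 -2.408 2.604
endloop
endfacet
facet normal -0.816 -0.443 -0.372
outer loop
vertex 2.669 -2.038 3.239
vertex 3.159 -2.408 2.604
vertex 3.038 -2.829 3.371
endloop
endfacet
facet normal -0.875 -0.353 0.333
outer loop
vertex 2.669 -2.038 3.239
vertex 3.038 -2.829 3.371
vertex 3.041 -2.227 4.017
endloop
endfacet
facet normal -0.067 0.989 -0.132
outer loop
vertex 3.238 -1.546 2.776
vertex 3.165 -1.434 3.649
vertex 3.962 -1.431 3.269
endloop
endfacet
facet normal -0.226 0.439 0.870
outer loop
vertex 3.165 -1.434 3.649
vertex 3.041 -2.227 4.017
vertex 3.841 -1.852 4.036
endloop
endfacet
facet normal -0.329 -0.690 0.645
outer loop
vertex 3.041 -2.227 4.017
vertex 3.038 -2.829 3.371
vertex 3.762 -2.714 3.864
endloop
endfacet
facet normal -0.233 -0.836 -0.496
outer loop
vertex 3.038 -2.829 3.371
vertex 3.159 -2.408 2.604
vertex 3.835 -2.826 2.991
endloop
endfacet
facet normal -0.071 0.201 -0.977
outer loop
vertex 3.159 -2.408 2.604
vertex 3.238 -1.546 2.776
vertex 3.959 -2.033 2.623
endloop
endfacet
facet normal 0.816 0.443 0.372
outer loop
vertex 4.331 -2.222 3.401
vertex 3.962 -1.431 3.269
vertex 3.841 -1.852 4.036
endloop
endfacet
facet normal 0.716 -0.199 0.669
outer loop
vertex 4.331 -2.222 3.401
vertex 3.841 -1.852 4.036
vertex 3.762 -2.714 3.864
endloop
endfacet
facet normal 0.713 -0.686 0.148
outer loop
vertex 4.331 -2.222 3.401
vertex 3.762 -2.714 3.864
vertex 3.835 -2.826 2.991
endloop
endfacet
facet normal 0.811 -0.346 -0.472
outer loop
vertex 4.331 -2.222 3.401
vertex 3.835 -2.826 2.991
vertex 3.959 -2.033 2.623
endloop
endfacet
facet normal 0.875 0.353 -0.333
outer loop
vertex 4.331 -2.222 3.401
vertex 3.959 -2.033 2.623
vertex 3.962 -1.431 3.269
endloop
endfacet
facet normal 0.233 0.836 0.496
outer loop
vertex 3.841 -1.852 4.036
vertex 3.962 -1.431 3.269
vertex 3.165 -1.434 3.649
endloop
endfacet
facet normal 0.071 -0.201 0.977
outer loop
vertex 3.762 -2.714 3.864
vertex 3.841 -1.852 4.036
vertex 3.041 -2.227 4.017
endloop
endfacet
facet normal 0.067 -0.989 0.132
outer loop
vertex 3.835 -2.826 2.991
vertex 3.762 -2.714 3.864
vertex 3.038 -2.829 3.371
endloop
endfacet
facet normal 0.226 -0.439 -0.870
outer loop
vertex 3.959 -2.033 2.623
vertex 3.835 -2.826 2.991
vertex 3.159 -2.408 2.604
endloop
endfacet
facet normal 0.329 0.690 -0.645
outer loop
vertex 3.962 -1.431 3.269
vertex 3.959 -2.033 2.623
vertex 3.238 -1.546 2.776
endloop
endfacet
facet normal -0.224 -0.763 -0.606
outer loop
vertex 0.844 1.719 2.166
vertex 0.488 1.995 1.95
vertex 0.954 2.002 1.769
endloop
endfacet
facet normal 0.949 -0.312 0.040
outer loop
vertex 0.844 1.719 2.166
vertex 0.954 2.002 1.769
vertex 1.148 2.748 2.985
endloop
endfacet
facet normal 0.949 -0.312 0.040
outer loop
vertex 1.148 2.748 2.985
vertex 0.954 2.002 1.769
vertex 1.258 3.031 2.588
endloop
endfacet
facet normal 0.227 0.762 0.606
outer loop
vertex 1.148 2.748 2.985
vertex 1.258 3.031 2.588
vertex 0.792 3.025 2.77
endloop
endfacet
facet normal -0.224 -0.762 -0.607
outer loop
vertex 0.954 2.002 1.769
vertex 0.488 1.995 1.95
vertex 0.598 2.279 1.553
endloop
endfacet
facet normal 0.665 0.335 -0.667
outer loop
vertex 0.954 2.002 1.769
vertex 0.598 2.279 1.553
vertex 1.258 3.031 2.588
endloop
endfacet
facet normal 0.664 0.336 -0.668
outer loop
vertex 1.258 3.031 2.588
vertex 0.598 2.279 1.553
vertex 0.902 3.308 2.373
endloop
endfacet
facet normal 0.227 0.762 0.606
outer loop
vertex 1.258 3.031 2.588
vertex 0.902 3.308 2.373
vertex 0.792 3.025 2.77
endloop
endfacet
facet normal -0.226 -0.762 -0.607
outer loop
vertex 0.598 2.279 1.553
vertex 0.488 1.995 1.95
vertex 0.132 2.272 1.735
endloop
endfacet
facet normal -0.286 0.647 -0.707
outer loop
vertex 0.598 2.279 1.553
vertex 0.132 2.272 1.735
vertex 0.902 3.308 2.373
endloop
endfacet
facet normal -0.284 0.647 -0.707
outer loop
vertex 0.902 3.308 2.373
vertex 0.132 2.272 1.735
vertex 0.436 3.301 2.554
endloop
endfacet
facet normal 0.224 0.763 0.606
outer loop
vertex 0.902 3.308 2.373
vertex 0.436 3.301 2.554
vertex 0.792 3.025 2.77
endloop
endfacet
facet normal -0.227 -0.762 -0.606
outer loop
vertex 0.132 2.272 1.735
vertex 0.488 1.995 1.95
vertex 0.022 1.989 2.132
endloop
endfacet
facet normal -0.949 0.312 -0.040
outer loop
vertex 0.132 2.272 1.735
vertex 0.022 1.989 2.132
vertex 0.436 3.301 2.554
endloop
endfacet
facet normal -0.949 0.312 -0.040
outer loop
vertex 0.436 3.301 2.554
vertex 0.022 1.989 2.132
vertex 0.326 3.018 2.951
endloop
endfacet
facet normal 0.224 0.763 0.606
outer loop
vertex 0.436 3.301 2.554
vertex 0.326 3.018 2.951
vertex 0.792 3.025 2.77
endloop
endfacet
facet normal -0.227 -0.762 -0.606
outer loop
vertex 0.022 1.989 2.132
vertex 0.488 1.995 1.95
vertex 0.378 1.712 2.347
endloop
endfacet
facet normal -0.664 -0.335 0.668
outer loop
vertex 0.022 1.989 2.132
vertex 0.378 1.712 2.347
vertex 0.326 3.018 2.951
endloop
endfacet
facet normal -0.665 -0.335 0.667
outer loop
vertex 0.326 3.018 2.951
vertex 0.378 1.712 2.347
vertex 0.682 2.741 3.167
endloop
endfacet
facet normal 0.224 0.762 0.607
outer loop
vertex 0.326 3.018 2.951
vertex 0.682 2.741 3.167
vertex 0.792 3.025 2.77
endloop
endfacet
facet normal -0.224 -0.763 -0.606
outer loop
vertex 0.378 1.712 2.347
vertex 0.488 1.995 1.95
vertex 0.844 1.719 2.166
endloop
endfacet
facet normal 0.284 -0.647 0.707
outer loop
vertex 0.378 1.712 2.347
vertex 0.844 1.719 2.166
vertex 0.682 2.741 3.167
endloop
endfacet
facet normal 0.286 -0.647 0.707
outer loop
vertex 0.682 2.741 3.167
vertex 0.844 1.719 2.166
vertex 1.148 2.748 2.985
endloop
endfacet
facet normal 0.226 0.762 0.607
outer loop
vertex 0.682 2.741 3.167
vertex 1.148 2.748 2.985
vertex 0.792 3.025 2.77
endloop
endfacet

endsolid


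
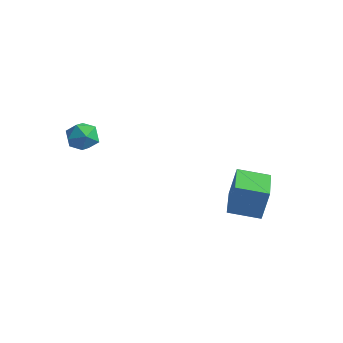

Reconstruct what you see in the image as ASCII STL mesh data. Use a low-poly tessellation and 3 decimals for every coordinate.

solid 
facet normal -0.951 0.275 0.139
outer loop
vertex -4.127 -1.355 2.875
vertex -4.233 -2.004 3.432
vertex -3.969 -1.233 3.714
endloop
endfacet
facet normal -0.543 0.839 -0.020
outer loop
vertex -4.127 -1.355 2.875
vertex -3.969 -1.233 3.714
vertex -3.436 -0.902 3.122
endloop
endfacet
facet normal -0.238 0.719 -0.653
outer loop
vertex -4.127 -1.355 2.875
vertex -3.436 -0.902 3.122
vertex -3.371 -1.468 2.475
endloop
endfacet
facet normal -0.457 0.081 -0.886
outer loop
vertex -4.127 -1.355 2.875
vertex -3.371 -1.468 2.475
vertex -3.864 -2.15 2.667
endloop
endfacet
facet normal -0.898 -0.193 -0.396
outer loop
vertex -4.127 -1.355 2.875
vertex -3.864 -2.15 2.667
vertex -4.233 -2.004 3.432
endloop
endfacet
facet normal -0.027 0.883 0.469
outer loop
vertex -3.436 -0.902 3.122
vertex -3.969 -1.233 3.714
vertex -3.116 -1.27 3.833
endloop
endfacet
facet normal -0.687 -0.030 0.726
outer loop
vertex -3.969 -1.233 3.714
vertex -4.233 -2.004 3.432
vertex -3.609 -1.952 4.025
endloop
endfacet
facet normal -0.599 -0.789 -0.138
outer loop
vertex -4.233 -2.004 3.432
vertex -3.864 -2.15 2.667
vertex -3.544 -2.518 3.378
endloop
endfacet
facet normal 0.115 -0.345 -0.931
outer loop
vertex -3.864 -2.15 2.667
vertex -3.371 -1.468 2.475
vertex -3.011 -2.187 2.786
endloop
endfacet
facet normal 0.469 0.687 -0.554
outer loop
vertex -3.371 -1.468 2.475
vertex -3.436 -0.902 3.122
vertex -2.747 -1.416 3.068
endloop
endfacet
facet normal 0.457 -0.081 0.886
outer loop
vertex -2.853 -2.065 3.625
vertex -3.116 -1.27 3.833
vertex -3.609 -1.952 4.025
endloop
endfacet
facet normal 0.238 -0.719 0.653
outer loop
vertex -2.853 -2.065 3.625
vertex -3.609 -1.952 4.025
vertex -3.544 -2.518 3.378
endloop
endfacet
facet normal 0.543 -0.839 0.020
outer loop
vertex -2.853 -2.065 3.625
vertex -3.544 -2.518 3.378
vertex -3.011 -2.187 2.786
endloop
endfacet
facet normal 0.951 -0.275 -0.139
outer loop
vertex -2.853 -2.065 3.625
vertex -3.011 -2.187 2.786
vertex -2.747 -1.416 3.068
endloop
endfacet
facet normal 0.898 0.193 0.396
outer loop
vertex -2.853 -2.065 3.625
vertex -2.747 -1.416 3.068
vertex -3.116 -1.27 3.833
endloop
endfacet
facet normal -0.115 0.345 0.931
outer loop
vertex -3.609 -1.952 4.025
vertex -3.116 -1.27 3.833
vertex -3.969 -1.233 3.714
endloop
endfacet
facet normal -0.469 -0.687 0.554
outer loop
vertex -3.544 -2.518 3.378
vertex -3.609 -1.952 4.025
vertex -4.233 -2.004 3.432
endloop
endfacet
facet normal 0.027 -0.883 -0.469
outer loop
vertex -3.011 -2.187 2.786
vertex -3.544 -2.518 3.378
vertex -3.864 -2.15 2.667
endloop
endfacet
facet normal 0.687 0.030 -0.726
outer loop
vertex -2.747 -1.416 3.068
vertex -3.011 -2.187 2.786
vertex -3.371 -1.468 2.475
endloop
endfacet
facet normal 0.599 0.789 0.138
outer loop
vertex -3.116 -1.27 3.833
vertex -2.747 -1.416 3.068
vertex -3.436 -0.902 3.122
endloop
endfacet
facet normal -0.642 0.767 -0.015
outer loop
vertex 0.654 3.775 0.536
vertex 1.826 4.749 0.206
vertex 0.405 3.535 -1.057
endloop
endfacet
facet normal -0.752 -0.625 0.212
outer loop
vertex 1.714 1.971 -1.026
vertex 0.654 3.775 0.536
vertex 0.405 3.535 -1.057
endloop
endfacet
facet normal -0.642 0.767 -0.015
outer loop
vertex 0.405 3.535 -1.057
vertex 1.826 4.749 0.206
vertex 1.577 4.51 -1.387
endloop
endfacet
facet normal -0.153 -0.147 -0.977
outer loop
vertex 1.577 4.51 -1.387
vertex 1.714 1.971 -1.026
vertex 0.405 3.535 -1.057
endloop
endfacet
facet normal 0.153 0.147 0.977
outer loop
vertex 0.654 3.775 0.536
vertex 3.135 3.185 0.237
vertex 1.826 4.749 0.206
endloop
endfacet
facet normal -0.752 -0.625 0.211
outer loop
vertex 1.963 2.21 0.567
vertex 0.654 3.775 0.536
vertex 1.714 1.971 -1.026
endloop
endfacet
facet normal 0.153 0.147 0.977
outer loop
vertex 1.963 2.21 0.567
vertex 3.135 3.185 0.237
vertex 0.654 3.775 0.536
endloop
endfacet
facet normal 0.752 0.625 -0.211
outer loop
vertex 1.826 4.749 0.206
vertex 3.135 3.185 0.237
vertex 1.577 4.51 -1.387
endloop
endfacet
facet normal -0.153 -0.147 -0.977
outer loop
vertex 2.886 2.945 -1.356
vertex 1.714 1.971 -1.026
vertex 1.577 4.51 -1.387
endloop
endfacet
facet normal 0.752 0.625 -0.212
outer loop
vertex 1.577 4.51 -1.387
vertex 3.135 3.185 0.237
vertex 2.886 2.945 -1.356
endloop
endfacet
facet normal 0.642 -0.767 0.015
outer loop
vertex 2.886 2.945 -1.356
vertex 1.963 2.21 0.567
vertex 1.714 1.971 -1.026
endloop
endfacet
facet normal 0.642 -0.767 0.015
outer loop
vertex 3.135 3.185 0.237
vertex 1.963 2.21 0.567
vertex 2.886 2.945 -1.356
endloop
endfacet

endsolid


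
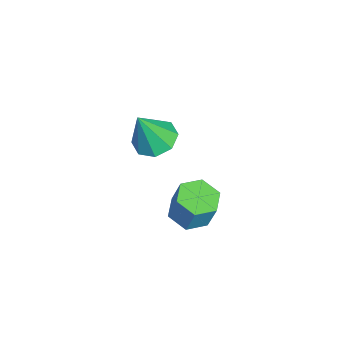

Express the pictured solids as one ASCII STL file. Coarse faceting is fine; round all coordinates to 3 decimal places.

solid 
facet normal -0.215 0.330 -0.919
outer loop
vertex -1.537 -3.471 0.472
vertex -2.255 -2.78 0.888
vertex -1.201 -2.738 0.656
endloop
endfacet
facet normal 0.897 -0.433 0.087
outer loop
vertex -1.537 -3.471 0.472
vertex -1.201 -2.738 0.656
vertex -1.785 -3.5 2.892
endloop
endfacet
facet normal -0.215 0.331 -0.919
outer loop
vertex -1.201 -2.738 0.656
vertex -2.255 -2.78 0.888
vertex -1.482 -2.03 0.977
endloop
endfacet
facet normal 0.922 0.222 0.317
outer loop
vertex -1.201 -2.738 0.656
vertex -1.482 -2.03 0.977
vertex -1.785 -3.5 2.892
endloop
endfacet
facet normal -0.215 0.331 -0.919
outer loop
vertex -1.482 -2.03 0.977
vertex -2.255 -2.78 0.888
vertex -2.216 -1.761 1.246
endloop
endfacet
facet normal 0.459 0.668 0.585
outer loop
vertex -1.482 -2.03 0.977
vertex -2.216 -1.761 1.246
vertex -1.785 -3.5 2.892
endloop
endfacet
facet normal -0.215 0.331 -0.919
outer loop
vertex -2.216 -1.761 1.246
vertex -2.255 -2.78 0.888
vertex -2.973 -2.089 1.305
endloop
endfacet
facet normal -0.220 0.641 0.735
outer loop
vertex -2.216 -1.761 1.246
vertex -2.973 -2.089 1.305
vertex -1.785 -3.5 2.892
endloop
endfacet
facet normal -0.215 0.331 -0.919
outer loop
vertex -2.973 -2.089 1.305
vertex -2.255 -2.78 0.888
vertex -3.309 -2.821 1.12
endloop
endfacet
facet normal -0.718 0.158 0.678
outer loop
vertex -2.973 -2.089 1.305
vertex -3.309 -2.821 1.12
vertex -1.785 -3.5 2.892
endloop
endfacet
facet normal -0.215 0.330 -0.919
outer loop
vertex -3.309 -2.821 1.12
vertex -2.255 -2.78 0.888
vertex -3.027 -3.529 0.8
endloop
endfacet
facet normal -0.743 -0.498 0.448
outer loop
vertex -3.309 -2.821 1.12
vertex -3.027 -3.529 0.8
vertex -1.785 -3.5 2.892
endloop
endfacet
facet normal -0.216 0.330 -0.919
outer loop
vertex -3.027 -3.529 0.8
vertex -2.255 -2.78 0.888
vertex -2.293 -3.798 0.531
endloop
endfacet
facet normal -0.280 -0.943 0.179
outer loop
vertex -3.027 -3.529 0.8
vertex -2.293 -3.798 0.531
vertex -1.785 -3.5 2.892
endloop
endfacet
facet normal -0.215 0.330 -0.919
outer loop
vertex -2.293 -3.798 0.531
vertex -2.255 -2.78 0.888
vertex -1.537 -3.471 0.472
endloop
endfacet
facet normal 0.399 -0.917 0.030
outer loop
vertex -2.293 -3.798 0.531
vertex -1.537 -3.471 0.472
vertex -1.785 -3.5 2.892
endloop
endfacet
facet normal -0.211 -0.237 -0.948
outer loop
vertex -0.662 -1.405 -4.262
vertex -1.684 -1.255 -4.072
vertex -1.09 -0.456 -4.404
endloop
endfacet
facet normal 0.889 0.358 -0.287
outer loop
vertex -0.662 -1.405 -4.262
vertex -1.09 -0.456 -4.404
vertex -0.314 -1.014 -2.698
endloop
endfacet
facet normal 0.889 0.357 -0.287
outer loop
vertex -0.314 -1.014 -2.698
vertex -1.09 -0.456 -4.404
vertex -0.741 -0.065 -2.839
endloop
endfacet
facet normal 0.211 0.236 0.949
outer loop
vertex -0.314 -1.014 -2.698
vertex -0.741 -0.065 -2.839
vertex -1.336 -0.865 -2.508
endloop
endfacet
facet normal -0.211 -0.237 -0.948
outer loop
vertex -1.09 -0.456 -4.404
vertex -1.684 -1.255 -4.072
vertex -2.111 -0.307 -4.214
endloop
endfacet
facet normal 0.092 0.961 -0.261
outer loop
vertex -1.09 -0.456 -4.404
vertex -2.111 -0.307 -4.214
vertex -0.741 -0.065 -2.839
endloop
endfacet
facet normal 0.092 0.961 -0.261
outer loop
vertex -0.741 -0.065 -2.839
vertex -2.111 -0.307 -4.214
vertex -1.763 0.084 -2.649
endloop
endfacet
facet normal 0.211 0.236 0.949
outer loop
vertex -0.741 -0.065 -2.839
vertex -1.763 0.084 -2.649
vertex -1.336 -0.865 -2.508
endloop
endfacet
facet normal -0.211 -0.237 -0.948
outer loop
vertex -2.111 -0.307 -4.214
vertex -1.684 -1.255 -4.072
vertex -2.706 -1.106 -3.882
endloop
endfacet
facet normal -0.797 0.604 0.026
outer loop
vertex -2.111 -0.307 -4.214
vertex -2.706 -1.106 -3.882
vertex -1.763 0.084 -2.649
endloop
endfacet
facet normal -0.797 0.604 0.026
outer loop
vertex -1.763 0.084 -2.649
vertex -2.706 -1.106 -3.882
vertex -2.358 -0.715 -2.318
endloop
endfacet
facet normal 0.211 0.236 0.949
outer loop
vertex -1.763 0.084 -2.649
vertex -2.358 -0.715 -2.318
vertex -1.336 -0.865 -2.508
endloop
endfacet
facet normal -0.211 -0.236 -0.949
outer loop
vertex -2.706 -1.106 -3.882
vertex -1.684 -1.255 -4.072
vertex -2.279 -2.055 -3.741
endloop
endfacet
facet normal -0.889 -0.357 0.287
outer loop
vertex -2.706 -1.106 -3.882
vertex -2.279 -2.055 -3.741
vertex -2.358 -0.715 -2.318
endloop
endfacet
facet normal -0.888 -0.358 0.287
outer loop
vertex -2.358 -0.715 -2.318
vertex -2.279 -2.055 -3.741
vertex -1.93 -1.664 -2.176
endloop
endfacet
facet normal 0.211 0.237 0.948
outer loop
vertex -2.358 -0.715 -2.318
vertex -1.93 -1.664 -2.176
vertex -1.336 -0.865 -2.508
endloop
endfacet
facet normal -0.211 -0.236 -0.949
outer loop
vertex -2.279 -2.055 -3.741
vertex -1.684 -1.255 -4.072
vertex -1.257 -2.204 -3.931
endloop
endfacet
facet normal -0.092 -0.961 0.261
outer loop
vertex -2.279 -2.055 -3.741
vertex -1.257 -2.204 -3.931
vertex -1.93 -1.664 -2.176
endloop
endfacet
facet normal -0.092 -0.961 0.261
outer loop
vertex -1.93 -1.664 -2.176
vertex -1.257 -2.204 -3.931
vertex -0.909 -1.813 -2.366
endloop
endfacet
facet normal 0.211 0.237 0.948
outer loop
vertex -1.93 -1.664 -2.176
vertex -0.909 -1.813 -2.366
vertex -1.336 -0.865 -2.508
endloop
endfacet
facet normal -0.211 -0.236 -0.949
outer loop
vertex -1.257 -2.204 -3.931
vertex -1.684 -1.255 -4.072
vertex -0.662 -1.405 -4.262
endloop
endfacet
facet normal 0.797 -0.604 -0.026
outer loop
vertex -1.257 -2.204 -3.931
vertex -0.662 -1.405 -4.262
vertex -0.909 -1.813 -2.366
endloop
endfacet
facet normal 0.797 -0.604 -0.026
outer loop
vertex -0.909 -1.813 -2.366
vertex -0.662 -1.405 -4.262
vertex -0.314 -1.014 -2.698
endloop
endfacet
facet normal 0.211 0.237 0.948
outer loop
vertex -0.909 -1.813 -2.366
vertex -0.314 -1.014 -2.698
vertex -1.336 -0.865 -2.508
endloop
endfacet

endsolid


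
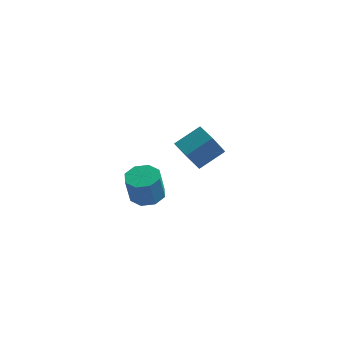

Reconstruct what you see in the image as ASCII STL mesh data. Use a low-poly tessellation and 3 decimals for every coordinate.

solid 
facet normal 0.078 0.233 -0.969
outer loop
vertex -0.264 -3.76 1.813
vertex -0.912 -3.048 1.932
vertex 0.054 -3.115 1.994
endloop
endfacet
facet normal 0.900 -0.435 -0.031
outer loop
vertex -0.264 -3.76 1.813
vertex 0.054 -3.115 1.994
vertex -0.401 -4.164 3.489
endloop
endfacet
facet normal 0.899 -0.436 -0.032
outer loop
vertex -0.401 -4.164 3.489
vertex 0.054 -3.115 1.994
vertex -0.082 -3.519 3.671
endloop
endfacet
facet normal -0.079 -0.234 0.969
outer loop
vertex -0.401 -4.164 3.489
vertex -0.082 -3.519 3.671
vertex -1.048 -3.452 3.608
endloop
endfacet
facet normal 0.078 0.234 -0.969
outer loop
vertex 0.054 -3.115 1.994
vertex -0.912 -3.048 1.932
vertex -0.194 -2.43 2.139
endloop
endfacet
facet normal 0.939 0.308 0.150
outer loop
vertex 0.054 -3.115 1.994
vertex -0.194 -2.43 2.139
vertex -0.082 -3.519 3.671
endloop
endfacet
facet normal 0.939 0.308 0.150
outer loop
vertex -0.082 -3.519 3.671
vertex -0.194 -2.43 2.139
vertex -0.33 -2.834 3.816
endloop
endfacet
facet normal -0.079 -0.234 0.969
outer loop
vertex -0.082 -3.519 3.671
vertex -0.33 -2.834 3.816
vertex -1.048 -3.452 3.608
endloop
endfacet
facet normal 0.079 0.233 -0.969
outer loop
vertex -0.194 -2.43 2.139
vertex -0.912 -3.048 1.932
vertex -0.862 -2.107 2.162
endloop
endfacet
facet normal 0.429 0.870 0.244
outer loop
vertex -0.194 -2.43 2.139
vertex -0.862 -2.107 2.162
vertex -0.33 -2.834 3.816
endloop
endfacet
facet normal 0.429 0.870 0.244
outer loop
vertex -0.33 -2.834 3.816
vertex -0.862 -2.107 2.162
vertex -0.998 -2.511 3.839
endloop
endfacet
facet normal -0.080 -0.234 0.969
outer loop
vertex -0.33 -2.834 3.816
vertex -0.998 -2.511 3.839
vertex -1.048 -3.452 3.608
endloop
endfacet
facet normal 0.078 0.233 -0.969
outer loop
vertex -0.862 -2.107 2.162
vertex -0.912 -3.048 1.932
vertex -1.559 -2.336 2.051
endloop
endfacet
facet normal -0.334 0.922 0.195
outer loop
vertex -0.862 -2.107 2.162
vertex -1.559 -2.336 2.051
vertex -0.998 -2.511 3.839
endloop
endfacet
facet normal -0.334 0.922 0.195
outer loop
vertex -0.998 -2.511 3.839
vertex -1.559 -2.336 2.051
vertex -1.696 -2.74 3.727
endloop
endfacet
facet normal -0.079 -0.234 0.969
outer loop
vertex -0.998 -2.511 3.839
vertex -1.696 -2.74 3.727
vertex -1.048 -3.452 3.608
endloop
endfacet
facet normal 0.079 0.234 -0.969
outer loop
vertex -1.559 -2.336 2.051
vertex -0.912 -3.048 1.932
vertex -1.878 -2.981 1.869
endloop
endfacet
facet normal -0.899 0.436 0.032
outer loop
vertex -1.559 -2.336 2.051
vertex -1.878 -2.981 1.869
vertex -1.696 -2.74 3.727
endloop
endfacet
facet normal -0.900 0.435 0.032
outer loop
vertex -1.696 -2.74 3.727
vertex -1.878 -2.981 1.869
vertex -2.014 -3.385 3.546
endloop
endfacet
facet normal -0.078 -0.233 0.969
outer loop
vertex -1.696 -2.74 3.727
vertex -2.014 -3.385 3.546
vertex -1.048 -3.452 3.608
endloop
endfacet
facet normal 0.079 0.234 -0.969
outer loop
vertex -1.878 -2.981 1.869
vertex -0.912 -3.048 1.932
vertex -1.63 -3.666 1.724
endloop
endfacet
facet normal -0.939 -0.308 -0.150
outer loop
vertex -1.878 -2.981 1.869
vertex -1.63 -3.666 1.724
vertex -2.014 -3.385 3.546
endloop
endfacet
facet normal -0.939 -0.308 -0.150
outer loop
vertex -2.014 -3.385 3.546
vertex -1.63 -3.666 1.724
vertex -1.766 -4.07 3.401
endloop
endfacet
facet normal -0.078 -0.234 0.969
outer loop
vertex -2.014 -3.385 3.546
vertex -1.766 -4.07 3.401
vertex -1.048 -3.452 3.608
endloop
endfacet
facet normal 0.080 0.234 -0.969
outer loop
vertex -1.63 -3.666 1.724
vertex -0.912 -3.048 1.932
vertex -0.962 -3.989 1.701
endloop
endfacet
facet normal -0.429 -0.870 -0.244
outer loop
vertex -1.63 -3.666 1.724
vertex -0.962 -3.989 1.701
vertex -1.766 -4.07 3.401
endloop
endfacet
facet normal -0.429 -0.870 -0.244
outer loop
vertex -1.766 -4.07 3.401
vertex -0.962 -3.989 1.701
vertex -1.098 -4.393 3.378
endloop
endfacet
facet normal -0.079 -0.233 0.969
outer loop
vertex -1.766 -4.07 3.401
vertex -1.098 -4.393 3.378
vertex -1.048 -3.452 3.608
endloop
endfacet
facet normal 0.079 0.234 -0.969
outer loop
vertex -0.962 -3.989 1.701
vertex -0.912 -3.048 1.932
vertex -0.264 -3.76 1.813
endloop
endfacet
facet normal 0.334 -0.922 -0.195
outer loop
vertex -0.962 -3.989 1.701
vertex -0.264 -3.76 1.813
vertex -1.098 -4.393 3.378
endloop
endfacet
facet normal 0.334 -0.922 -0.195
outer loop
vertex -1.098 -4.393 3.378
vertex -0.264 -3.76 1.813
vertex -0.401 -4.164 3.489
endloop
endfacet
facet normal -0.078 -0.233 0.969
outer loop
vertex -1.098 -4.393 3.378
vertex -0.401 -4.164 3.489
vertex -1.048 -3.452 3.608
endloop
endfacet
facet normal -0.631 -0.582 -0.512
outer loop
vertex -0.233 1.692 1.933
vertex -1.186 2.554 2.127
vertex 0.237 2.566 0.36
endloop
endfacet
facet normal 0.733 -0.663 -0.149
outer loop
vertex 1.386 3.626 1.293
vertex -0.233 1.692 1.933
vertex 0.237 2.566 0.36
endloop
endfacet
facet normal -0.631 -0.582 -0.512
outer loop
vertex 0.237 2.566 0.36
vertex -1.186 2.554 2.127
vertex -0.716 3.429 0.554
endloop
endfacet
facet normal 0.253 0.470 -0.846
outer loop
vertex -0.716 3.429 0.554
vertex 1.386 3.626 1.293
vertex 0.237 2.566 0.36
endloop
endfacet
facet normal -0.253 -0.470 0.846
outer loop
vertex -0.233 1.692 1.933
vertex -0.037 3.614 3.06
vertex -1.186 2.554 2.127
endloop
endfacet
facet normal 0.733 -0.663 -0.150
outer loop
vertex 0.916 2.751 2.866
vertex -0.233 1.692 1.933
vertex 1.386 3.626 1.293
endloop
endfacet
facet normal -0.253 -0.470 0.846
outer loop
vertex 0.916 2.751 2.866
vertex -0.037 3.614 3.06
vertex -0.233 1.692 1.933
endloop
endfacet
facet normal -0.733 0.663 0.150
outer loop
vertex -1.186 2.554 2.127
vertex -0.037 3.614 3.06
vertex -0.716 3.429 0.554
endloop
endfacet
facet normal 0.253 0.470 -0.845
outer loop
vertex 0.433 4.488 1.487
vertex 1.386 3.626 1.293
vertex -0.716 3.429 0.554
endloop
endfacet
facet normal -0.733 0.664 0.150
outer loop
vertex -0.716 3.429 0.554
vertex -0.037 3.614 3.06
vertex 0.433 4.488 1.487
endloop
endfacet
facet normal 0.631 0.582 0.512
outer loop
vertex 0.433 4.488 1.487
vertex 0.916 2.751 2.866
vertex 1.386 3.626 1.293
endloop
endfacet
facet normal 0.631 0.582 0.512
outer loop
vertex -0.037 3.614 3.06
vertex 0.916 2.751 2.866
vertex 0.433 4.488 1.487
endloop
endfacet

endsolid


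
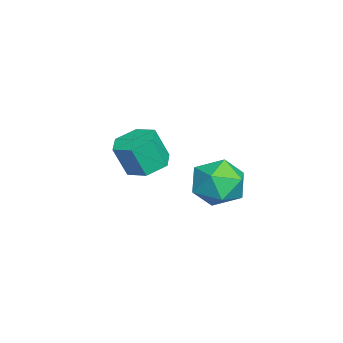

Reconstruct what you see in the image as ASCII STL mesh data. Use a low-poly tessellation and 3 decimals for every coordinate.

solid 
facet normal -0.075 0.359 -0.930
outer loop
vertex 0.371 -3.357 -2.524
vertex -0.576 -3.369 -2.452
vertex -0.09 -2.595 -2.193
endloop
endfacet
facet normal 0.871 0.477 0.114
outer loop
vertex 0.371 -3.357 -2.524
vertex -0.09 -2.595 -2.193
vertex 0.484 -3.899 -1.119
endloop
endfacet
facet normal 0.871 0.478 0.115
outer loop
vertex 0.484 -3.899 -1.119
vertex -0.09 -2.595 -2.193
vertex 0.022 -3.137 -0.788
endloop
endfacet
facet normal 0.074 -0.359 0.930
outer loop
vertex 0.484 -3.899 -1.119
vertex 0.022 -3.137 -0.788
vertex -0.464 -3.911 -1.048
endloop
endfacet
facet normal -0.074 0.358 -0.931
outer loop
vertex -0.09 -2.595 -2.193
vertex -0.576 -3.369 -2.452
vertex -1.038 -2.607 -2.122
endloop
endfacet
facet normal 0.015 0.933 0.359
outer loop
vertex -0.09 -2.595 -2.193
vertex -1.038 -2.607 -2.122
vertex 0.022 -3.137 -0.788
endloop
endfacet
facet normal 0.015 0.933 0.359
outer loop
vertex 0.022 -3.137 -0.788
vertex -1.038 -2.607 -2.122
vertex -0.925 -3.149 -0.717
endloop
endfacet
facet normal 0.074 -0.359 0.930
outer loop
vertex 0.022 -3.137 -0.788
vertex -0.925 -3.149 -0.717
vertex -0.464 -3.911 -1.048
endloop
endfacet
facet normal -0.074 0.358 -0.931
outer loop
vertex -1.038 -2.607 -2.122
vertex -0.576 -3.369 -2.452
vertex -1.524 -3.381 -2.381
endloop
endfacet
facet normal -0.856 0.456 0.245
outer loop
vertex -1.038 -2.607 -2.122
vertex -1.524 -3.381 -2.381
vertex -0.925 -3.149 -0.717
endloop
endfacet
facet normal -0.856 0.456 0.245
outer loop
vertex -0.925 -3.149 -0.717
vertex -1.524 -3.381 -2.381
vertex -1.411 -3.923 -0.976
endloop
endfacet
facet normal 0.075 -0.359 0.930
outer loop
vertex -0.925 -3.149 -0.717
vertex -1.411 -3.923 -0.976
vertex -0.464 -3.911 -1.048
endloop
endfacet
facet normal -0.074 0.359 -0.930
outer loop
vertex -1.524 -3.381 -2.381
vertex -0.576 -3.369 -2.452
vertex -1.062 -4.143 -2.712
endloop
endfacet
facet normal -0.871 -0.478 -0.114
outer loop
vertex -1.524 -3.381 -2.381
vertex -1.062 -4.143 -2.712
vertex -1.411 -3.923 -0.976
endloop
endfacet
facet normal -0.871 -0.477 -0.115
outer loop
vertex -1.411 -3.923 -0.976
vertex -1.062 -4.143 -2.712
vertex -0.95 -4.685 -1.307
endloop
endfacet
facet normal 0.075 -0.359 0.930
outer loop
vertex -1.411 -3.923 -0.976
vertex -0.95 -4.685 -1.307
vertex -0.464 -3.911 -1.048
endloop
endfacet
facet normal -0.074 0.359 -0.930
outer loop
vertex -1.062 -4.143 -2.712
vertex -0.576 -3.369 -2.452
vertex -0.115 -4.131 -2.783
endloop
endfacet
facet normal -0.015 -0.933 -0.359
outer loop
vertex -1.062 -4.143 -2.712
vertex -0.115 -4.131 -2.783
vertex -0.95 -4.685 -1.307
endloop
endfacet
facet normal -0.015 -0.933 -0.359
outer loop
vertex -0.95 -4.685 -1.307
vertex -0.115 -4.131 -2.783
vertex -0.002 -4.673 -1.378
endloop
endfacet
facet normal 0.074 -0.358 0.931
outer loop
vertex -0.95 -4.685 -1.307
vertex -0.002 -4.673 -1.378
vertex -0.464 -3.911 -1.048
endloop
endfacet
facet normal -0.075 0.359 -0.930
outer loop
vertex -0.115 -4.131 -2.783
vertex -0.576 -3.369 -2.452
vertex 0.371 -3.357 -2.524
endloop
endfacet
facet normal 0.856 -0.456 -0.245
outer loop
vertex -0.115 -4.131 -2.783
vertex 0.371 -3.357 -2.524
vertex -0.002 -4.673 -1.378
endloop
endfacet
facet normal 0.856 -0.456 -0.245
outer loop
vertex -0.002 -4.673 -1.378
vertex 0.371 -3.357 -2.524
vertex 0.484 -3.899 -1.119
endloop
endfacet
facet normal 0.074 -0.358 0.931
outer loop
vertex -0.002 -4.673 -1.378
vertex 0.484 -3.899 -1.119
vertex -0.464 -3.911 -1.048
endloop
endfacet
facet normal 0.003 1.000 0.004
outer loop
vertex 3.804 0.446 -1.512
vertex 2.987 0.445 -0.693
vertex 4.105 0.441 -0.396
endloop
endfacet
facet normal 0.645 0.745 -0.171
outer loop
vertex 3.804 0.446 -1.512
vertex 4.105 0.441 -0.396
vertex 4.674 -0.225 -1.151
endloop
endfacet
facet normal 0.570 0.335 -0.751
outer loop
vertex 3.804 0.446 -1.512
vertex 4.674 -0.225 -1.151
vertex 3.907 -0.633 -1.915
endloop
endfacet
facet normal -0.120 0.337 -0.934
outer loop
vertex 3.804 0.446 -1.512
vertex 3.907 -0.633 -1.915
vertex 2.865 -0.219 -1.632
endloop
endfacet
facet normal -0.470 0.748 -0.468
outer loop
vertex 3.804 0.446 -1.512
vertex 2.865 -0.219 -1.632
vertex 2.987 0.445 -0.693
endloop
endfacet
facet normal 0.871 0.330 0.365
outer loop
vertex 4.674 -0.225 -1.151
vertex 4.105 0.441 -0.396
vertex 4.395 -0.641 -0.108
endloop
endfacet
facet normal -0.169 0.744 0.647
outer loop
vertex 4.105 0.441 -0.396
vertex 2.987 0.445 -0.693
vertex 3.353 -0.227 0.175
endloop
endfacet
facet normal -0.935 0.336 -0.116
outer loop
vertex 2.987 0.445 -0.693
vertex 2.865 -0.219 -1.632
vertex 2.586 -0.635 -0.589
endloop
endfacet
facet normal -0.367 -0.330 -0.870
outer loop
vertex 2.865 -0.219 -1.632
vertex 3.907 -0.633 -1.915
vertex 3.155 -1.301 -1.344
endloop
endfacet
facet normal 0.748 -0.333 -0.573
outer loop
vertex 3.907 -0.633 -1.915
vertex 4.674 -0.225 -1.151
vertex 4.273 -1.305 -1.047
endloop
endfacet
facet normal 0.120 -0.337 0.934
outer loop
vertex 3.456 -1.306 -0.228
vertex 4.395 -0.641 -0.108
vertex 3.353 -0.227 0.175
endloop
endfacet
facet normal -0.570 -0.335 0.751
outer loop
vertex 3.456 -1.306 -0.228
vertex 3.353 -0.227 0.175
vertex 2.586 -0.635 -0.589
endloop
endfacet
facet normal -0.645 -0.745 0.171
outer loop
vertex 3.456 -1.306 -0.228
vertex 2.586 -0.635 -0.589
vertex 3.155 -1.301 -1.344
endloop
endfacet
facet normal -0.003 -1.000 -0.004
outer loop
vertex 3.456 -1.306 -0.228
vertex 3.155 -1.301 -1.344
vertex 4.273 -1.305 -1.047
endloop
endfacet
facet normal 0.470 -0.748 0.468
outer loop
vertex 3.456 -1.306 -0.228
vertex 4.273 -1.305 -1.047
vertex 4.395 -0.641 -0.108
endloop
endfacet
facet normal 0.367 0.330 0.870
outer loop
vertex 3.353 -0.227 0.175
vertex 4.395 -0.641 -0.108
vertex 4.105 0.441 -0.396
endloop
endfacet
facet normal -0.748 0.333 0.573
outer loop
vertex 2.586 -0.635 -0.589
vertex 3.353 -0.227 0.175
vertex 2.987 0.445 -0.693
endloop
endfacet
facet normal -0.871 -0.330 -0.365
outer loop
vertex 3.155 -1.301 -1.344
vertex 2.586 -0.635 -0.589
vertex 2.865 -0.219 -1.632
endloop
endfacet
facet normal 0.169 -0.744 -0.647
outer loop
vertex 4.273 -1.305 -1.047
vertex 3.155 -1.301 -1.344
vertex 3.907 -0.633 -1.915
endloop
endfacet
facet normal 0.935 -0.336 0.116
outer loop
vertex 4.395 -0.641 -0.108
vertex 4.273 -1.305 -1.047
vertex 4.674 -0.225 -1.151
endloop
endfacet

endsolid
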